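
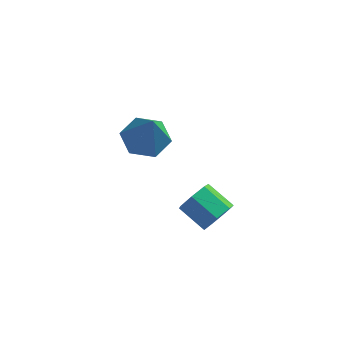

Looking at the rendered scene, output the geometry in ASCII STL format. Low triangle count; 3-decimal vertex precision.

solid 
facet normal 0.804 -0.341 -0.487
outer loop
vertex 2.462 2.576 -1.969
vertex 2.025 2.586 -2.698
vertex 2.496 3.205 -2.353
endloop
endfacet
facet normal 0.593 0.396 0.701
outer loop
vertex 2.462 2.576 -1.969
vertex 2.496 3.205 -2.353
vertex 1.312 3.064 -1.273
endloop
endfacet
facet normal 0.592 0.399 0.701
outer loop
vertex 1.312 3.064 -1.273
vertex 2.496 3.205 -2.353
vertex 1.345 3.692 -1.658
endloop
endfacet
facet normal -0.804 0.341 0.487
outer loop
vertex 1.312 3.064 -1.273
vertex 1.345 3.692 -1.658
vertex 0.875 3.074 -2.002
endloop
endfacet
facet normal 0.804 -0.340 -0.487
outer loop
vertex 2.496 3.205 -2.353
vertex 2.025 2.586 -2.698
vertex 2.175 3.368 -2.997
endloop
endfacet
facet normal 0.405 0.914 0.030
outer loop
vertex 2.496 3.205 -2.353
vertex 2.175 3.368 -2.997
vertex 1.345 3.692 -1.658
endloop
endfacet
facet normal 0.405 0.914 0.030
outer loop
vertex 1.345 3.692 -1.658
vertex 2.175 3.368 -2.997
vertex 1.025 3.855 -2.302
endloop
endfacet
facet normal -0.805 0.341 0.486
outer loop
vertex 1.345 3.692 -1.658
vertex 1.025 3.855 -2.302
vertex 0.875 3.074 -2.002
endloop
endfacet
facet normal 0.805 -0.340 -0.486
outer loop
vertex 2.175 3.368 -2.997
vertex 2.025 2.586 -2.698
vertex 1.742 2.942 -3.416
endloop
endfacet
facet normal -0.087 0.742 -0.664
outer loop
vertex 2.175 3.368 -2.997
vertex 1.742 2.942 -3.416
vertex 1.025 3.855 -2.302
endloop
endfacet
facet normal -0.088 0.742 -0.665
outer loop
vertex 1.025 3.855 -2.302
vertex 1.742 2.942 -3.416
vertex 0.591 3.429 -2.72
endloop
endfacet
facet normal -0.804 0.341 0.487
outer loop
vertex 1.025 3.855 -2.302
vertex 0.591 3.429 -2.72
vertex 0.875 3.074 -2.002
endloop
endfacet
facet normal 0.805 -0.341 -0.486
outer loop
vertex 1.742 2.942 -3.416
vertex 2.025 2.586 -2.698
vertex 1.522 2.249 -3.294
endloop
endfacet
facet normal -0.514 0.012 -0.858
outer loop
vertex 1.742 2.942 -3.416
vertex 1.522 2.249 -3.294
vertex 0.591 3.429 -2.72
endloop
endfacet
facet normal -0.514 0.012 -0.858
outer loop
vertex 0.591 3.429 -2.72
vertex 1.522 2.249 -3.294
vertex 0.371 2.736 -2.598
endloop
endfacet
facet normal -0.804 0.341 0.487
outer loop
vertex 0.591 3.429 -2.72
vertex 0.371 2.736 -2.598
vertex 0.875 3.074 -2.002
endloop
endfacet
facet normal 0.805 -0.341 -0.486
outer loop
vertex 1.522 2.249 -3.294
vertex 2.025 2.586 -2.698
vertex 1.681 1.81 -2.723
endloop
endfacet
facet normal -0.553 -0.728 -0.405
outer loop
vertex 1.522 2.249 -3.294
vertex 1.681 1.81 -2.723
vertex 0.371 2.736 -2.598
endloop
endfacet
facet normal -0.553 -0.728 -0.405
outer loop
vertex 0.371 2.736 -2.598
vertex 1.681 1.81 -2.723
vertex 0.531 2.297 -2.027
endloop
endfacet
facet normal -0.804 0.340 0.487
outer loop
vertex 0.371 2.736 -2.598
vertex 0.531 2.297 -2.027
vertex 0.875 3.074 -2.002
endloop
endfacet
facet normal 0.805 -0.341 -0.486
outer loop
vertex 1.681 1.81 -2.723
vertex 2.025 2.586 -2.698
vertex 2.099 1.955 -2.133
endloop
endfacet
facet normal -0.177 -0.919 0.351
outer loop
vertex 1.681 1.81 -2.723
vertex 2.099 1.955 -2.133
vertex 0.531 2.297 -2.027
endloop
endfacet
facet normal -0.177 -0.919 0.353
outer loop
vertex 0.531 2.297 -2.027
vertex 2.099 1.955 -2.133
vertex 0.949 2.443 -1.437
endloop
endfacet
facet normal -0.805 0.341 0.486
outer loop
vertex 0.531 2.297 -2.027
vertex 0.949 2.443 -1.437
vertex 0.875 3.074 -2.002
endloop
endfacet
facet normal 0.804 -0.341 -0.487
outer loop
vertex 2.099 1.955 -2.133
vertex 2.025 2.586 -2.698
vertex 2.462 2.576 -1.969
endloop
endfacet
facet normal 0.334 -0.418 0.845
outer loop
vertex 2.099 1.955 -2.133
vertex 2.462 2.576 -1.969
vertex 0.949 2.443 -1.437
endloop
endfacet
facet normal 0.334 -0.418 0.845
outer loop
vertex 0.949 2.443 -1.437
vertex 2.462 2.576 -1.969
vertex 1.312 3.064 -1.273
endloop
endfacet
facet normal -0.804 0.341 0.487
outer loop
vertex 0.949 2.443 -1.437
vertex 1.312 3.064 -1.273
vertex 0.875 3.074 -2.002
endloop
endfacet
facet normal -0.252 0.424 -0.870
outer loop
vertex -0.057 3.251 1.162
vertex -1.07 3.054 1.359
vertex -0.639 3.958 1.675
endloop
endfacet
facet normal 0.829 0.391 0.400
outer loop
vertex -0.057 3.251 1.162
vertex -0.639 3.958 1.675
vertex -0.53 2.146 3.221
endloop
endfacet
facet normal -0.252 0.424 -0.870
outer loop
vertex -0.639 3.958 1.675
vertex -1.07 3.054 1.359
vertex -1.652 3.761 1.873
endloop
endfacet
facet normal 0.022 0.650 0.760
outer loop
vertex -0.639 3.958 1.675
vertex -1.652 3.761 1.873
vertex -0.53 2.146 3.221
endloop
endfacet
facet normal -0.253 0.424 -0.870
outer loop
vertex -1.652 3.761 1.873
vertex -1.07 3.054 1.359
vertex -2.082 2.857 1.557
endloop
endfacet
facet normal -0.708 0.092 0.700
outer loop
vertex -1.652 3.761 1.873
vertex -2.082 2.857 1.557
vertex -0.53 2.146 3.221
endloop
endfacet
facet normal -0.253 0.424 -0.870
outer loop
vertex -2.082 2.857 1.557
vertex -1.07 3.054 1.359
vertex -1.5 2.15 1.043
endloop
endfacet
facet normal -0.631 -0.723 0.280
outer loop
vertex -2.082 2.857 1.557
vertex -1.5 2.15 1.043
vertex -0.53 2.146 3.221
endloop
endfacet
facet normal -0.252 0.424 -0.870
outer loop
vertex -1.5 2.15 1.043
vertex -1.07 3.054 1.359
vertex -0.488 2.347 0.846
endloop
endfacet
facet normal 0.175 -0.981 -0.080
outer loop
vertex -1.5 2.15 1.043
vertex -0.488 2.347 0.846
vertex -0.53 2.146 3.221
endloop
endfacet
facet normal -0.252 0.424 -0.870
outer loop
vertex -0.488 2.347 0.846
vertex -1.07 3.054 1.359
vertex -0.057 3.251 1.162
endloop
endfacet
facet normal 0.905 -0.425 -0.020
outer loop
vertex -0.488 2.347 0.846
vertex -0.057 3.251 1.162
vertex -0.53 2.146 3.221
endloop
endfacet

endsolid


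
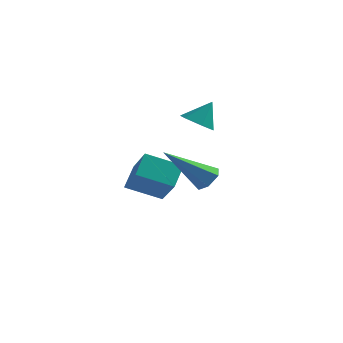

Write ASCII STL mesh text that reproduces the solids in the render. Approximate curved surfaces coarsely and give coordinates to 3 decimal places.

solid 
facet normal -0.873 -0.297 0.387
outer loop
vertex -0.424 2.265 0.468
vertex -1.163 3.155 -0.518
vertex -0.458 1.51 -0.188
endloop
endfacet
facet normal 0.486 -0.585 0.649
outer loop
vertex 0.703 1.905 -0.702
vertex -0.424 2.265 0.468
vertex -0.458 1.51 -0.188
endloop
endfacet
facet normal -0.873 -0.297 0.387
outer loop
vertex -0.458 1.51 -0.188
vertex -1.163 3.155 -0.518
vertex -1.197 2.4 -1.174
endloop
endfacet
facet normal -0.034 -0.754 -0.656
outer loop
vertex -1.197 2.4 -1.174
vertex 0.703 1.905 -0.702
vertex -0.458 1.51 -0.188
endloop
endfacet
facet normal 0.034 0.754 0.656
outer loop
vertex -0.424 2.265 0.468
vertex -0.002 3.55 -1.032
vertex -1.163 3.155 -0.518
endloop
endfacet
facet normal 0.486 -0.585 0.649
outer loop
vertex 0.737 2.66 -0.046
vertex -0.424 2.265 0.468
vertex 0.703 1.905 -0.702
endloop
endfacet
facet normal 0.034 0.754 0.656
outer loop
vertex 0.737 2.66 -0.046
vertex -0.002 3.55 -1.032
vertex -0.424 2.265 0.468
endloop
endfacet
facet normal -0.486 0.585 -0.649
outer loop
vertex -1.163 3.155 -0.518
vertex -0.002 3.55 -1.032
vertex -1.197 2.4 -1.174
endloop
endfacet
facet normal -0.034 -0.754 -0.656
outer loop
vertex -0.036 2.795 -1.688
vertex 0.703 1.905 -0.702
vertex -1.197 2.4 -1.174
endloop
endfacet
facet normal -0.486 0.585 -0.649
outer loop
vertex -1.197 2.4 -1.174
vertex -0.002 3.55 -1.032
vertex -0.036 2.795 -1.688
endloop
endfacet
facet normal 0.873 0.297 -0.387
outer loop
vertex -0.036 2.795 -1.688
vertex 0.737 2.66 -0.046
vertex 0.703 1.905 -0.702
endloop
endfacet
facet normal 0.873 0.297 -0.387
outer loop
vertex -0.002 3.55 -1.032
vertex 0.737 2.66 -0.046
vertex -0.036 2.795 -1.688
endloop
endfacet
facet normal -0.375 -0.410 -0.831
outer loop
vertex 1.441 3.511 1.299
vertex 0.861 3.553 1.54
vertex 1.095 4.028 1.2
endloop
endfacet
facet normal 0.835 0.545 -0.074
outer loop
vertex 1.441 3.511 1.299
vertex 1.095 4.028 1.2
vertex 1.239 3.967 2.38
endloop
endfacet
facet normal -0.375 -0.410 -0.831
outer loop
vertex 1.095 4.028 1.2
vertex 0.861 3.553 1.54
vertex 0.515 4.07 1.441
endloop
endfacet
facet normal 0.089 0.995 0.041
outer loop
vertex 1.095 4.028 1.2
vertex 0.515 4.07 1.441
vertex 1.239 3.967 2.38
endloop
endfacet
facet normal -0.375 -0.410 -0.832
outer loop
vertex 0.515 4.07 1.441
vertex 0.861 3.553 1.54
vertex 0.28 3.595 1.781
endloop
endfacet
facet normal -0.569 0.646 0.509
outer loop
vertex 0.515 4.07 1.441
vertex 0.28 3.595 1.781
vertex 1.239 3.967 2.38
endloop
endfacet
facet normal -0.375 -0.410 -0.832
outer loop
vertex 0.28 3.595 1.781
vertex 0.861 3.553 1.54
vertex 0.626 3.078 1.88
endloop
endfacet
facet normal -0.479 -0.155 0.864
outer loop
vertex 0.28 3.595 1.781
vertex 0.626 3.078 1.88
vertex 1.239 3.967 2.38
endloop
endfacet
facet normal -0.375 -0.410 -0.832
outer loop
vertex 0.626 3.078 1.88
vertex 0.861 3.553 1.54
vertex 1.206 3.036 1.639
endloop
endfacet
facet normal 0.267 -0.606 0.749
outer loop
vertex 0.626 3.078 1.88
vertex 1.206 3.036 1.639
vertex 1.239 3.967 2.38
endloop
endfacet
facet normal -0.375 -0.410 -0.832
outer loop
vertex 1.206 3.036 1.639
vertex 0.861 3.553 1.54
vertex 1.441 3.511 1.299
endloop
endfacet
facet normal 0.925 -0.256 0.281
outer loop
vertex 1.206 3.036 1.639
vertex 1.441 3.511 1.299
vertex 1.239 3.967 2.38
endloop
endfacet
facet normal 0.666 0.358 -0.655
outer loop
vertex 3.027 -0.702 1.041
vertex 2.656 -0.5 0.774
vertex 2.873 -0.236 1.139
endloop
endfacet
facet normal 0.504 -0.015 0.863
outer loop
vertex 3.027 -0.702 1.041
vertex 2.873 -0.236 1.139
vertex 1.464 -1.14 1.946
endloop
endfacet
facet normal 0.666 0.357 -0.655
outer loop
vertex 2.873 -0.236 1.139
vertex 2.656 -0.5 0.774
vertex 2.502 -0.035 0.871
endloop
endfacet
facet normal -0.087 0.735 0.672
outer loop
vertex 2.873 -0.236 1.139
vertex 2.502 -0.035 0.871
vertex 1.464 -1.14 1.946
endloop
endfacet
facet normal 0.667 0.357 -0.654
outer loop
vertex 2.502 -0.035 0.871
vertex 2.656 -0.5 0.774
vertex 2.285 -0.298 0.506
endloop
endfacet
facet normal -0.746 0.665 -0.036
outer loop
vertex 2.502 -0.035 0.871
vertex 2.285 -0.298 0.506
vertex 1.464 -1.14 1.946
endloop
endfacet
facet normal 0.667 0.355 -0.655
outer loop
vertex 2.285 -0.298 0.506
vertex 2.656 -0.5 0.774
vertex 2.438 -0.764 0.409
endloop
endfacet
facet normal -0.817 -0.153 -0.555
outer loop
vertex 2.285 -0.298 0.506
vertex 2.438 -0.764 0.409
vertex 1.464 -1.14 1.946
endloop
endfacet
facet normal 0.665 0.358 -0.656
outer loop
vertex 2.438 -0.764 0.409
vertex 2.656 -0.5 0.774
vertex 2.81 -0.966 0.676
endloop
endfacet
facet normal -0.228 -0.903 -0.365
outer loop
vertex 2.438 -0.764 0.409
vertex 2.81 -0.966 0.676
vertex 1.464 -1.14 1.946
endloop
endfacet
facet normal 0.666 0.358 -0.655
outer loop
vertex 2.81 -0.966 0.676
vertex 2.656 -0.5 0.774
vertex 3.027 -0.702 1.041
endloop
endfacet
facet normal 0.433 -0.833 0.345
outer loop
vertex 2.81 -0.966 0.676
vertex 3.027 -0.702 1.041
vertex 1.464 -1.14 1.946
endloop
endfacet

endsolid


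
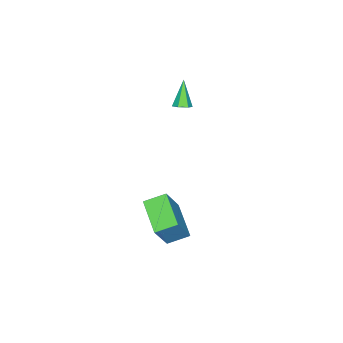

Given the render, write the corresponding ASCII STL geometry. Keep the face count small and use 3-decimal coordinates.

solid 
facet normal -0.650 0.654 0.386
outer loop
vertex 2.12 3.399 0.923
vertex 3.196 4.895 0.199
vertex 1.09 3.344 -0.72
endloop
endfacet
facet normal -0.543 -0.756 0.366
outer loop
vertex 1.864 2.565 -1.179
vertex 2.12 3.399 0.923
vertex 1.09 3.344 -0.72
endloop
endfacet
facet normal -0.650 0.654 0.386
outer loop
vertex 1.09 3.344 -0.72
vertex 3.196 4.895 0.199
vertex 2.166 4.84 -1.444
endloop
endfacet
facet normal -0.531 -0.028 -0.847
outer loop
vertex 2.166 4.84 -1.444
vertex 1.864 2.565 -1.179
vertex 1.09 3.344 -0.72
endloop
endfacet
facet normal 0.531 0.028 0.847
outer loop
vertex 2.12 3.399 0.923
vertex 3.97 4.116 -0.26
vertex 3.196 4.895 0.199
endloop
endfacet
facet normal -0.543 -0.756 0.366
outer loop
vertex 2.894 2.62 0.464
vertex 2.12 3.399 0.923
vertex 1.864 2.565 -1.179
endloop
endfacet
facet normal 0.531 0.028 0.847
outer loop
vertex 2.894 2.62 0.464
vertex 3.97 4.116 -0.26
vertex 2.12 3.399 0.923
endloop
endfacet
facet normal 0.543 0.756 -0.366
outer loop
vertex 3.196 4.895 0.199
vertex 3.97 4.116 -0.26
vertex 2.166 4.84 -1.444
endloop
endfacet
facet normal -0.531 -0.028 -0.847
outer loop
vertex 2.94 4.061 -1.903
vertex 1.864 2.565 -1.179
vertex 2.166 4.84 -1.444
endloop
endfacet
facet normal 0.543 0.756 -0.366
outer loop
vertex 2.166 4.84 -1.444
vertex 3.97 4.116 -0.26
vertex 2.94 4.061 -1.903
endloop
endfacet
facet normal 0.650 -0.654 -0.386
outer loop
vertex 2.94 4.061 -1.903
vertex 2.894 2.62 0.464
vertex 1.864 2.565 -1.179
endloop
endfacet
facet normal 0.650 -0.654 -0.386
outer loop
vertex 3.97 4.116 -0.26
vertex 2.894 2.62 0.464
vertex 2.94 4.061 -1.903
endloop
endfacet
facet normal 0.459 0.291 -0.839
outer loop
vertex -3.011 -0.143 2.294
vertex -3.338 0.246 2.25
vertex -2.903 0.306 2.509
endloop
endfacet
facet normal 0.712 -0.435 0.552
outer loop
vertex -3.011 -0.143 2.294
vertex -2.903 0.306 2.509
vertex -4.082 -0.226 3.61
endloop
endfacet
facet normal 0.459 0.291 -0.839
outer loop
vertex -2.903 0.306 2.509
vertex -3.338 0.246 2.25
vertex -3.23 0.695 2.465
endloop
endfacet
facet normal 0.473 0.481 0.738
outer loop
vertex -2.903 0.306 2.509
vertex -3.23 0.695 2.465
vertex -4.082 -0.226 3.61
endloop
endfacet
facet normal 0.459 0.291 -0.839
outer loop
vertex -3.23 0.695 2.465
vertex -3.338 0.246 2.25
vertex -3.665 0.635 2.206
endloop
endfacet
facet normal -0.359 0.839 0.408
outer loop
vertex -3.23 0.695 2.465
vertex -3.665 0.635 2.206
vertex -4.082 -0.226 3.61
endloop
endfacet
facet normal 0.459 0.291 -0.839
outer loop
vertex -3.665 0.635 2.206
vertex -3.338 0.246 2.25
vertex -3.773 0.185 1.991
endloop
endfacet
facet normal -0.953 0.282 -0.110
outer loop
vertex -3.665 0.635 2.206
vertex -3.773 0.185 1.991
vertex -4.082 -0.226 3.61
endloop
endfacet
facet normal 0.459 0.291 -0.839
outer loop
vertex -3.773 0.185 1.991
vertex -3.338 0.246 2.25
vertex -3.446 -0.204 2.035
endloop
endfacet
facet normal -0.714 -0.634 -0.297
outer loop
vertex -3.773 0.185 1.991
vertex -3.446 -0.204 2.035
vertex -4.082 -0.226 3.61
endloop
endfacet
facet normal 0.459 0.291 -0.839
outer loop
vertex -3.446 -0.204 2.035
vertex -3.338 0.246 2.25
vertex -3.011 -0.143 2.294
endloop
endfacet
facet normal 0.119 -0.992 0.034
outer loop
vertex -3.446 -0.204 2.035
vertex -3.011 -0.143 2.294
vertex -4.082 -0.226 3.61
endloop
endfacet

endsolid


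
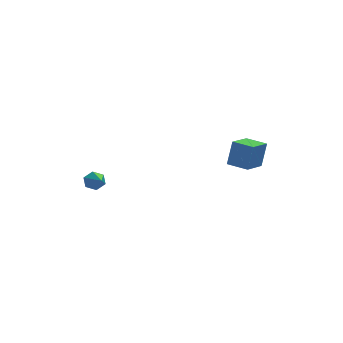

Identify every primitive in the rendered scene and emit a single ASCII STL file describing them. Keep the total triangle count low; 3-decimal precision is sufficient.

solid 
facet normal 0.011 0.901 -0.434
outer loop
vertex -3.455 3.613 0.504
vertex -3.87 3.496 0.251
vertex -3.904 3.713 0.7
endloop
endfacet
facet normal 0.425 0.163 0.890
outer loop
vertex -3.455 3.613 0.504
vertex -3.904 3.713 0.7
vertex -3.89 1.884 1.029
endloop
endfacet
facet normal 0.012 0.901 -0.434
outer loop
vertex -3.904 3.713 0.7
vertex -3.87 3.496 0.251
vertex -4.319 3.596 0.446
endloop
endfacet
facet normal -0.546 0.144 0.825
outer loop
vertex -3.904 3.713 0.7
vertex -4.319 3.596 0.446
vertex -3.89 1.884 1.029
endloop
endfacet
facet normal 0.012 0.901 -0.434
outer loop
vertex -4.319 3.596 0.446
vertex -3.87 3.496 0.251
vertex -4.285 3.379 -0.003
endloop
endfacet
facet normal -0.972 -0.231 0.038
outer loop
vertex -4.319 3.596 0.446
vertex -4.285 3.379 -0.003
vertex -3.89 1.884 1.029
endloop
endfacet
facet normal 0.013 0.900 -0.436
outer loop
vertex -4.285 3.379 -0.003
vertex -3.87 3.496 0.251
vertex -3.836 3.278 -0.198
endloop
endfacet
facet normal -0.430 -0.587 -0.686
outer loop
vertex -4.285 3.379 -0.003
vertex -3.836 3.278 -0.198
vertex -3.89 1.884 1.029
endloop
endfacet
facet normal 0.010 0.900 -0.436
outer loop
vertex -3.836 3.278 -0.198
vertex -3.87 3.496 0.251
vertex -3.421 3.396 0.055
endloop
endfacet
facet normal 0.540 -0.568 -0.621
outer loop
vertex -3.836 3.278 -0.198
vertex -3.421 3.396 0.055
vertex -3.89 1.884 1.029
endloop
endfacet
facet normal 0.011 0.901 -0.434
outer loop
vertex -3.421 3.396 0.055
vertex -3.87 3.496 0.251
vertex -3.455 3.613 0.504
endloop
endfacet
facet normal 0.967 -0.193 0.166
outer loop
vertex -3.421 3.396 0.055
vertex -3.455 3.613 0.504
vertex -3.89 1.884 1.029
endloop
endfacet
facet normal -0.694 -0.685 0.222
outer loop
vertex 1.779 -0.875 3.6
vertex 1.111 -0.175 3.67
vertex 1.523 -1.0 2.414
endloop
endfacet
facet normal 0.689 -0.721 -0.073
outer loop
vertex 2.349 -0.185 2.15
vertex 1.779 -0.875 3.6
vertex 1.523 -1.0 2.414
endloop
endfacet
facet normal -0.694 -0.685 0.223
outer loop
vertex 1.523 -1.0 2.414
vertex 1.111 -0.175 3.67
vertex 0.855 -0.301 2.484
endloop
endfacet
facet normal -0.209 -0.103 -0.972
outer loop
vertex 0.855 -0.301 2.484
vertex 2.349 -0.185 2.15
vertex 1.523 -1.0 2.414
endloop
endfacet
facet normal 0.209 0.103 0.972
outer loop
vertex 1.779 -0.875 3.6
vertex 1.937 0.64 3.406
vertex 1.111 -0.175 3.67
endloop
endfacet
facet normal 0.689 -0.721 -0.072
outer loop
vertex 2.605 -0.059 3.336
vertex 1.779 -0.875 3.6
vertex 2.349 -0.185 2.15
endloop
endfacet
facet normal 0.209 0.103 0.972
outer loop
vertex 2.605 -0.059 3.336
vertex 1.937 0.64 3.406
vertex 1.779 -0.875 3.6
endloop
endfacet
facet normal -0.689 0.721 0.072
outer loop
vertex 1.111 -0.175 3.67
vertex 1.937 0.64 3.406
vertex 0.855 -0.301 2.484
endloop
endfacet
facet normal -0.209 -0.103 -0.972
outer loop
vertex 1.681 0.515 2.22
vertex 2.349 -0.185 2.15
vertex 0.855 -0.301 2.484
endloop
endfacet
facet normal -0.689 0.721 0.073
outer loop
vertex 0.855 -0.301 2.484
vertex 1.937 0.64 3.406
vertex 1.681 0.515 2.22
endloop
endfacet
facet normal 0.694 0.685 -0.223
outer loop
vertex 1.681 0.515 2.22
vertex 2.605 -0.059 3.336
vertex 2.349 -0.185 2.15
endloop
endfacet
facet normal 0.694 0.685 -0.222
outer loop
vertex 1.937 0.64 3.406
vertex 2.605 -0.059 3.336
vertex 1.681 0.515 2.22
endloop
endfacet

endsolid


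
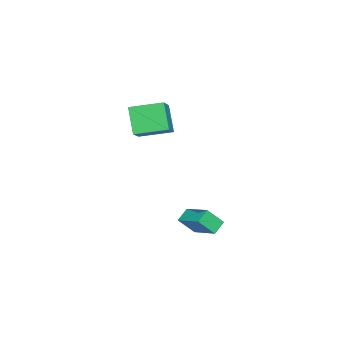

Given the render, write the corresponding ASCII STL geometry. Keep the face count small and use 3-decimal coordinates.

solid 
facet normal -0.375 0.554 -0.743
outer loop
vertex -1.348 3.2 -3.41
vertex -0.493 2.971 -4.012
vertex -2.364 1.462 -4.193
endloop
endfacet
facet normal -0.799 0.214 0.562
outer loop
vertex -1.787 0.609 -3.048
vertex -1.348 3.2 -3.41
vertex -2.364 1.462 -4.193
endloop
endfacet
facet normal -0.375 0.554 -0.743
outer loop
vertex -2.364 1.462 -4.193
vertex -0.493 2.971 -4.012
vertex -1.509 1.233 -4.795
endloop
endfacet
facet normal -0.471 -0.805 -0.362
outer loop
vertex -1.509 1.233 -4.795
vertex -1.787 0.609 -3.048
vertex -2.364 1.462 -4.193
endloop
endfacet
facet normal 0.471 0.805 0.362
outer loop
vertex -1.348 3.2 -3.41
vertex 0.084 2.118 -2.867
vertex -0.493 2.971 -4.012
endloop
endfacet
facet normal -0.799 0.214 0.562
outer loop
vertex -0.771 2.347 -2.265
vertex -1.348 3.2 -3.41
vertex -1.787 0.609 -3.048
endloop
endfacet
facet normal 0.471 0.805 0.362
outer loop
vertex -0.771 2.347 -2.265
vertex 0.084 2.118 -2.867
vertex -1.348 3.2 -3.41
endloop
endfacet
facet normal 0.799 -0.214 -0.562
outer loop
vertex -0.493 2.971 -4.012
vertex 0.084 2.118 -2.867
vertex -1.509 1.233 -4.795
endloop
endfacet
facet normal -0.471 -0.805 -0.362
outer loop
vertex -0.932 0.38 -3.65
vertex -1.787 0.609 -3.048
vertex -1.509 1.233 -4.795
endloop
endfacet
facet normal 0.799 -0.214 -0.562
outer loop
vertex -1.509 1.233 -4.795
vertex 0.084 2.118 -2.867
vertex -0.932 0.38 -3.65
endloop
endfacet
facet normal 0.375 -0.554 0.743
outer loop
vertex -0.932 0.38 -3.65
vertex -0.771 2.347 -2.265
vertex -1.787 0.609 -3.048
endloop
endfacet
facet normal 0.375 -0.554 0.743
outer loop
vertex 0.084 2.118 -2.867
vertex -0.771 2.347 -2.265
vertex -0.932 0.38 -3.65
endloop
endfacet
facet normal -0.838 -0.195 -0.510
outer loop
vertex -3.52 -3.664 3.914
vertex -4.263 -1.643 4.364
vertex -2.611 -2.936 2.142
endloop
endfacet
facet normal 0.337 -0.919 -0.204
outer loop
vertex -0.977 -2.557 3.136
vertex -3.52 -3.664 3.914
vertex -2.611 -2.936 2.142
endloop
endfacet
facet normal -0.838 -0.195 -0.510
outer loop
vertex -2.611 -2.936 2.142
vertex -4.263 -1.643 4.364
vertex -3.354 -0.915 2.592
endloop
endfacet
facet normal 0.429 0.344 -0.836
outer loop
vertex -3.354 -0.915 2.592
vertex -0.977 -2.557 3.136
vertex -2.611 -2.936 2.142
endloop
endfacet
facet normal -0.429 -0.344 0.836
outer loop
vertex -3.52 -3.664 3.914
vertex -2.629 -1.264 5.358
vertex -4.263 -1.643 4.364
endloop
endfacet
facet normal 0.337 -0.919 -0.204
outer loop
vertex -1.886 -3.285 4.908
vertex -3.52 -3.664 3.914
vertex -0.977 -2.557 3.136
endloop
endfacet
facet normal -0.429 -0.344 0.836
outer loop
vertex -1.886 -3.285 4.908
vertex -2.629 -1.264 5.358
vertex -3.52 -3.664 3.914
endloop
endfacet
facet normal -0.337 0.919 0.204
outer loop
vertex -4.263 -1.643 4.364
vertex -2.629 -1.264 5.358
vertex -3.354 -0.915 2.592
endloop
endfacet
facet normal 0.429 0.344 -0.836
outer loop
vertex -1.72 -0.536 3.586
vertex -0.977 -2.557 3.136
vertex -3.354 -0.915 2.592
endloop
endfacet
facet normal -0.337 0.919 0.204
outer loop
vertex -3.354 -0.915 2.592
vertex -2.629 -1.264 5.358
vertex -1.72 -0.536 3.586
endloop
endfacet
facet normal 0.838 0.195 0.510
outer loop
vertex -1.72 -0.536 3.586
vertex -1.886 -3.285 4.908
vertex -0.977 -2.557 3.136
endloop
endfacet
facet normal 0.838 0.195 0.510
outer loop
vertex -2.629 -1.264 5.358
vertex -1.886 -3.285 4.908
vertex -1.72 -0.536 3.586
endloop
endfacet

endsolid


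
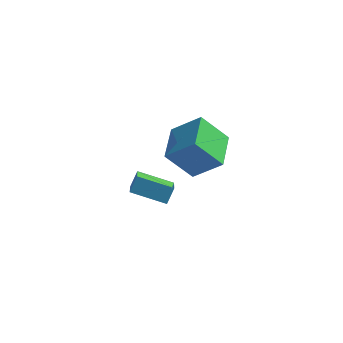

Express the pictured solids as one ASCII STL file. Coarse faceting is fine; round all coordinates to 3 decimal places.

solid 
facet normal -0.757 -0.031 -0.653
outer loop
vertex -1.912 -2.152 1.562
vertex -2.154 -0.277 1.753
vertex -0.726 -1.858 0.172
endloop
endfacet
facet normal 0.127 -0.987 -0.100
outer loop
vertex 0.614 -1.803 1.327
vertex -1.912 -2.152 1.562
vertex -0.726 -1.858 0.172
endloop
endfacet
facet normal -0.757 -0.031 -0.653
outer loop
vertex -0.726 -1.858 0.172
vertex -2.154 -0.277 1.753
vertex -0.968 0.017 0.363
endloop
endfacet
facet normal 0.641 0.159 -0.751
outer loop
vertex -0.968 0.017 0.363
vertex 0.614 -1.803 1.327
vertex -0.726 -1.858 0.172
endloop
endfacet
facet normal -0.641 -0.159 0.751
outer loop
vertex -1.912 -2.152 1.562
vertex -0.814 -0.222 2.908
vertex -2.154 -0.277 1.753
endloop
endfacet
facet normal 0.127 -0.987 -0.100
outer loop
vertex -0.572 -2.097 2.717
vertex -1.912 -2.152 1.562
vertex 0.614 -1.803 1.327
endloop
endfacet
facet normal -0.641 -0.159 0.751
outer loop
vertex -0.572 -2.097 2.717
vertex -0.814 -0.222 2.908
vertex -1.912 -2.152 1.562
endloop
endfacet
facet normal -0.127 0.987 0.100
outer loop
vertex -2.154 -0.277 1.753
vertex -0.814 -0.222 2.908
vertex -0.968 0.017 0.363
endloop
endfacet
facet normal 0.641 0.159 -0.751
outer loop
vertex 0.372 0.072 1.518
vertex 0.614 -1.803 1.327
vertex -0.968 0.017 0.363
endloop
endfacet
facet normal -0.127 0.987 0.100
outer loop
vertex -0.968 0.017 0.363
vertex -0.814 -0.222 2.908
vertex 0.372 0.072 1.518
endloop
endfacet
facet normal 0.757 0.031 0.653
outer loop
vertex 0.372 0.072 1.518
vertex -0.572 -2.097 2.717
vertex 0.614 -1.803 1.327
endloop
endfacet
facet normal 0.757 0.031 0.653
outer loop
vertex -0.814 -0.222 2.908
vertex -0.572 -2.097 2.717
vertex 0.372 0.072 1.518
endloop
endfacet
facet normal -0.948 -0.078 0.309
outer loop
vertex -4.106 -0.338 -3.229
vertex -3.914 0.195 -2.504
vertex -4.462 0.862 -4.018
endloop
endfacet
facet normal -0.208 -0.580 -0.788
outer loop
vertex -2.746 1.005 -4.576
vertex -4.106 -0.338 -3.229
vertex -4.462 0.862 -4.018
endloop
endfacet
facet normal -0.948 -0.079 0.308
outer loop
vertex -4.462 0.862 -4.018
vertex -3.914 0.195 -2.504
vertex -4.271 1.395 -3.293
endloop
endfacet
facet normal -0.241 0.811 -0.533
outer loop
vertex -4.271 1.395 -3.293
vertex -2.746 1.005 -4.576
vertex -4.462 0.862 -4.018
endloop
endfacet
facet normal 0.241 -0.811 0.533
outer loop
vertex -4.106 -0.338 -3.229
vertex -2.198 0.338 -3.062
vertex -3.914 0.195 -2.504
endloop
endfacet
facet normal -0.208 -0.580 -0.788
outer loop
vertex -2.389 -0.195 -3.787
vertex -4.106 -0.338 -3.229
vertex -2.746 1.005 -4.576
endloop
endfacet
facet normal 0.241 -0.811 0.533
outer loop
vertex -2.389 -0.195 -3.787
vertex -2.198 0.338 -3.062
vertex -4.106 -0.338 -3.229
endloop
endfacet
facet normal 0.208 0.580 0.788
outer loop
vertex -3.914 0.195 -2.504
vertex -2.198 0.338 -3.062
vertex -4.271 1.395 -3.293
endloop
endfacet
facet normal -0.241 0.811 -0.533
outer loop
vertex -2.554 1.538 -3.851
vertex -2.746 1.005 -4.576
vertex -4.271 1.395 -3.293
endloop
endfacet
facet normal 0.208 0.580 0.788
outer loop
vertex -4.271 1.395 -3.293
vertex -2.198 0.338 -3.062
vertex -2.554 1.538 -3.851
endloop
endfacet
facet normal 0.948 0.079 -0.309
outer loop
vertex -2.554 1.538 -3.851
vertex -2.389 -0.195 -3.787
vertex -2.746 1.005 -4.576
endloop
endfacet
facet normal 0.948 0.079 -0.308
outer loop
vertex -2.198 0.338 -3.062
vertex -2.389 -0.195 -3.787
vertex -2.554 1.538 -3.851
endloop
endfacet

endsolid


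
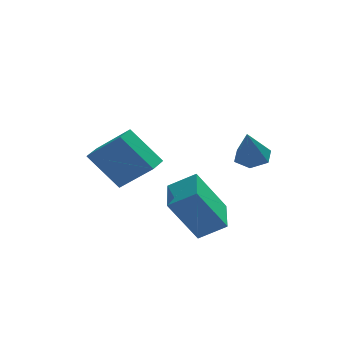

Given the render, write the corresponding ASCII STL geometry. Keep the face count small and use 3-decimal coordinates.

solid 
facet normal 0.221 0.404 -0.888
outer loop
vertex 0.927 -3.3 -0.034
vertex 0.25 -3.369 -0.234
vertex 0.465 -2.775 0.09
endloop
endfacet
facet normal 0.593 0.351 0.724
outer loop
vertex 0.927 -3.3 -0.034
vertex 0.465 -2.775 0.09
vertex -0.09 -3.991 1.134
endloop
endfacet
facet normal 0.221 0.404 -0.888
outer loop
vertex 0.465 -2.775 0.09
vertex 0.25 -3.369 -0.234
vertex -0.213 -2.844 -0.11
endloop
endfacet
facet normal -0.268 0.695 0.667
outer loop
vertex 0.465 -2.775 0.09
vertex -0.213 -2.844 -0.11
vertex -0.09 -3.991 1.134
endloop
endfacet
facet normal 0.220 0.403 -0.888
outer loop
vertex -0.213 -2.844 -0.11
vertex 0.25 -3.369 -0.234
vertex -0.428 -3.438 -0.433
endloop
endfacet
facet normal -0.943 0.194 0.272
outer loop
vertex -0.213 -2.844 -0.11
vertex -0.428 -3.438 -0.433
vertex -0.09 -3.991 1.134
endloop
endfacet
facet normal 0.220 0.403 -0.888
outer loop
vertex -0.428 -3.438 -0.433
vertex 0.25 -3.369 -0.234
vertex 0.034 -3.963 -0.557
endloop
endfacet
facet normal -0.757 -0.650 -0.066
outer loop
vertex -0.428 -3.438 -0.433
vertex 0.034 -3.963 -0.557
vertex -0.09 -3.991 1.134
endloop
endfacet
facet normal 0.220 0.403 -0.888
outer loop
vertex 0.034 -3.963 -0.557
vertex 0.25 -3.369 -0.234
vertex 0.712 -3.894 -0.358
endloop
endfacet
facet normal 0.104 -0.995 -0.009
outer loop
vertex 0.034 -3.963 -0.557
vertex 0.712 -3.894 -0.358
vertex -0.09 -3.991 1.134
endloop
endfacet
facet normal 0.221 0.404 -0.888
outer loop
vertex 0.712 -3.894 -0.358
vertex 0.25 -3.369 -0.234
vertex 0.927 -3.3 -0.034
endloop
endfacet
facet normal 0.779 -0.493 0.387
outer loop
vertex 0.712 -3.894 -0.358
vertex 0.927 -3.3 -0.034
vertex -0.09 -3.991 1.134
endloop
endfacet
facet normal -0.538 -0.020 0.843
outer loop
vertex -1.807 -3.642 -1.833
vertex -1.531 -1.928 -1.616
vertex -2.834 -3.395 -2.483
endloop
endfacet
facet normal -0.157 -0.980 -0.124
outer loop
vertex -1.709 -3.352 -4.244
vertex -1.807 -3.642 -1.833
vertex -2.834 -3.395 -2.483
endloop
endfacet
facet normal -0.538 -0.020 0.843
outer loop
vertex -2.834 -3.395 -2.483
vertex -1.531 -1.928 -1.616
vertex -2.558 -1.68 -2.266
endloop
endfacet
facet normal -0.828 0.200 -0.524
outer loop
vertex -2.558 -1.68 -2.266
vertex -1.709 -3.352 -4.244
vertex -2.834 -3.395 -2.483
endloop
endfacet
facet normal 0.828 -0.200 0.524
outer loop
vertex -1.807 -3.642 -1.833
vertex -0.406 -1.885 -3.377
vertex -1.531 -1.928 -1.616
endloop
endfacet
facet normal -0.158 -0.980 -0.124
outer loop
vertex -0.682 -3.6 -3.594
vertex -1.807 -3.642 -1.833
vertex -1.709 -3.352 -4.244
endloop
endfacet
facet normal 0.828 -0.200 0.524
outer loop
vertex -0.682 -3.6 -3.594
vertex -0.406 -1.885 -3.377
vertex -1.807 -3.642 -1.833
endloop
endfacet
facet normal 0.158 0.980 0.125
outer loop
vertex -1.531 -1.928 -1.616
vertex -0.406 -1.885 -3.377
vertex -2.558 -1.68 -2.266
endloop
endfacet
facet normal -0.828 0.200 -0.524
outer loop
vertex -1.433 -1.638 -4.027
vertex -1.709 -3.352 -4.244
vertex -2.558 -1.68 -2.266
endloop
endfacet
facet normal 0.157 0.980 0.124
outer loop
vertex -2.558 -1.68 -2.266
vertex -0.406 -1.885 -3.377
vertex -1.433 -1.638 -4.027
endloop
endfacet
facet normal 0.538 0.020 -0.843
outer loop
vertex -1.433 -1.638 -4.027
vertex -0.682 -3.6 -3.594
vertex -1.709 -3.352 -4.244
endloop
endfacet
facet normal 0.538 0.020 -0.843
outer loop
vertex -0.406 -1.885 -3.377
vertex -0.682 -3.6 -3.594
vertex -1.433 -1.638 -4.027
endloop
endfacet
facet normal -0.512 -0.858 -0.050
outer loop
vertex -4.052 0.122 -0.411
vertex -5.239 0.903 -1.657
vertex -2.897 -0.481 -1.889
endloop
endfacet
facet normal 0.628 -0.413 0.659
outer loop
vertex -2.421 0.317 -1.843
vertex -4.052 0.122 -0.411
vertex -2.897 -0.481 -1.889
endloop
endfacet
facet normal -0.512 -0.858 -0.050
outer loop
vertex -2.897 -0.481 -1.889
vertex -5.239 0.903 -1.657
vertex -4.084 0.3 -3.135
endloop
endfacet
facet normal 0.586 -0.306 -0.750
outer loop
vertex -4.084 0.3 -3.135
vertex -2.421 0.317 -1.843
vertex -2.897 -0.481 -1.889
endloop
endfacet
facet normal -0.586 0.306 0.750
outer loop
vertex -4.052 0.122 -0.411
vertex -4.763 1.701 -1.611
vertex -5.239 0.903 -1.657
endloop
endfacet
facet normal 0.628 -0.413 0.659
outer loop
vertex -3.576 0.92 -0.365
vertex -4.052 0.122 -0.411
vertex -2.421 0.317 -1.843
endloop
endfacet
facet normal -0.586 0.306 0.750
outer loop
vertex -3.576 0.92 -0.365
vertex -4.763 1.701 -1.611
vertex -4.052 0.122 -0.411
endloop
endfacet
facet normal -0.628 0.413 -0.659
outer loop
vertex -5.239 0.903 -1.657
vertex -4.763 1.701 -1.611
vertex -4.084 0.3 -3.135
endloop
endfacet
facet normal 0.586 -0.306 -0.750
outer loop
vertex -3.608 1.098 -3.089
vertex -2.421 0.317 -1.843
vertex -4.084 0.3 -3.135
endloop
endfacet
facet normal -0.628 0.413 -0.659
outer loop
vertex -4.084 0.3 -3.135
vertex -4.763 1.701 -1.611
vertex -3.608 1.098 -3.089
endloop
endfacet
facet normal 0.512 0.858 0.050
outer loop
vertex -3.608 1.098 -3.089
vertex -3.576 0.92 -0.365
vertex -2.421 0.317 -1.843
endloop
endfacet
facet normal 0.512 0.858 0.050
outer loop
vertex -4.763 1.701 -1.611
vertex -3.576 0.92 -0.365
vertex -3.608 1.098 -3.089
endloop
endfacet

endsolid


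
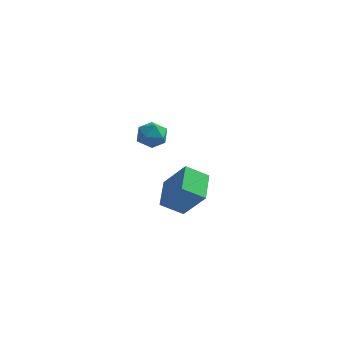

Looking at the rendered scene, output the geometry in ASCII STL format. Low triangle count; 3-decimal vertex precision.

solid 
facet normal -0.783 -0.313 0.538
outer loop
vertex -3.266 0.221 -2.729
vertex -3.509 1.671 -2.239
vertex -4.326 0.507 -4.104
endloop
endfacet
facet normal 0.157 -0.936 -0.316
outer loop
vertex -3.371 0.889 -4.761
vertex -3.266 0.221 -2.729
vertex -4.326 0.507 -4.104
endloop
endfacet
facet normal -0.783 -0.312 0.538
outer loop
vertex -4.326 0.507 -4.104
vertex -3.509 1.671 -2.239
vertex -4.569 1.958 -3.615
endloop
endfacet
facet normal -0.603 0.162 -0.781
outer loop
vertex -4.569 1.958 -3.615
vertex -3.371 0.889 -4.761
vertex -4.326 0.507 -4.104
endloop
endfacet
facet normal 0.603 -0.163 0.781
outer loop
vertex -3.266 0.221 -2.729
vertex -2.554 2.053 -2.896
vertex -3.509 1.671 -2.239
endloop
endfacet
facet normal 0.156 -0.936 -0.316
outer loop
vertex -2.311 0.602 -3.385
vertex -3.266 0.221 -2.729
vertex -3.371 0.889 -4.761
endloop
endfacet
facet normal 0.602 -0.163 0.782
outer loop
vertex -2.311 0.602 -3.385
vertex -2.554 2.053 -2.896
vertex -3.266 0.221 -2.729
endloop
endfacet
facet normal -0.157 0.936 0.316
outer loop
vertex -3.509 1.671 -2.239
vertex -2.554 2.053 -2.896
vertex -4.569 1.958 -3.615
endloop
endfacet
facet normal -0.602 0.163 -0.782
outer loop
vertex -3.614 2.339 -4.271
vertex -3.371 0.889 -4.761
vertex -4.569 1.958 -3.615
endloop
endfacet
facet normal -0.157 0.936 0.315
outer loop
vertex -4.569 1.958 -3.615
vertex -2.554 2.053 -2.896
vertex -3.614 2.339 -4.271
endloop
endfacet
facet normal 0.783 0.313 -0.538
outer loop
vertex -3.614 2.339 -4.271
vertex -2.311 0.602 -3.385
vertex -3.371 0.889 -4.761
endloop
endfacet
facet normal 0.783 0.312 -0.538
outer loop
vertex -2.554 2.053 -2.896
vertex -2.311 0.602 -3.385
vertex -3.614 2.339 -4.271
endloop
endfacet
facet normal -0.254 -0.528 0.810
outer loop
vertex -4.48 -1.876 2.038
vertex -4.028 -2.405 1.835
vertex -3.79 -1.868 2.26
endloop
endfacet
facet normal -0.304 0.172 0.937
outer loop
vertex -4.48 -1.876 2.038
vertex -3.79 -1.868 2.26
vertex -4.109 -1.253 2.044
endloop
endfacet
facet normal -0.762 0.449 0.466
outer loop
vertex -4.48 -1.876 2.038
vertex -4.109 -1.253 2.044
vertex -4.544 -1.411 1.485
endloop
endfacet
facet normal -0.996 -0.079 0.049
outer loop
vertex -4.48 -1.876 2.038
vertex -4.544 -1.411 1.485
vertex -4.494 -2.123 1.356
endloop
endfacet
facet normal -0.682 -0.683 0.261
outer loop
vertex -4.48 -1.876 2.038
vertex -4.494 -2.123 1.356
vertex -4.028 -2.405 1.835
endloop
endfacet
facet normal 0.338 0.463 0.820
outer loop
vertex -4.109 -1.253 2.044
vertex -3.79 -1.868 2.26
vertex -3.426 -1.397 1.844
endloop
endfacet
facet normal 0.417 -0.670 0.613
outer loop
vertex -3.79 -1.868 2.26
vertex -4.028 -2.405 1.835
vertex -3.376 -2.109 1.715
endloop
endfacet
facet normal -0.275 -0.921 -0.275
outer loop
vertex -4.028 -2.405 1.835
vertex -4.494 -2.123 1.356
vertex -3.811 -2.267 1.156
endloop
endfacet
facet normal -0.783 0.057 -0.620
outer loop
vertex -4.494 -2.123 1.356
vertex -4.544 -1.411 1.485
vertex -4.13 -1.652 0.94
endloop
endfacet
facet normal -0.404 0.913 0.056
outer loop
vertex -4.544 -1.411 1.485
vertex -4.109 -1.253 2.044
vertex -3.892 -1.115 1.365
endloop
endfacet
facet normal 0.996 0.079 -0.049
outer loop
vertex -3.44 -1.644 1.162
vertex -3.426 -1.397 1.844
vertex -3.376 -2.109 1.715
endloop
endfacet
facet normal 0.762 -0.449 -0.466
outer loop
vertex -3.44 -1.644 1.162
vertex -3.376 -2.109 1.715
vertex -3.811 -2.267 1.156
endloop
endfacet
facet normal 0.304 -0.172 -0.937
outer loop
vertex -3.44 -1.644 1.162
vertex -3.811 -2.267 1.156
vertex -4.13 -1.652 0.94
endloop
endfacet
facet normal 0.254 0.528 -0.810
outer loop
vertex -3.44 -1.644 1.162
vertex -4.13 -1.652 0.94
vertex -3.892 -1.115 1.365
endloop
endfacet
facet normal 0.682 0.683 -0.261
outer loop
vertex -3.44 -1.644 1.162
vertex -3.892 -1.115 1.365
vertex -3.426 -1.397 1.844
endloop
endfacet
facet normal 0.783 -0.057 0.620
outer loop
vertex -3.376 -2.109 1.715
vertex -3.426 -1.397 1.844
vertex -3.79 -1.868 2.26
endloop
endfacet
facet normal 0.404 -0.913 -0.056
outer loop
vertex -3.811 -2.267 1.156
vertex -3.376 -2.109 1.715
vertex -4.028 -2.405 1.835
endloop
endfacet
facet normal -0.338 -0.463 -0.820
outer loop
vertex -4.13 -1.652 0.94
vertex -3.811 -2.267 1.156
vertex -4.494 -2.123 1.356
endloop
endfacet
facet normal -0.417 0.670 -0.613
outer loop
vertex -3.892 -1.115 1.365
vertex -4.13 -1.652 0.94
vertex -4.544 -1.411 1.485
endloop
endfacet
facet normal 0.275 0.921 0.275
outer loop
vertex -3.426 -1.397 1.844
vertex -3.892 -1.115 1.365
vertex -4.109 -1.253 2.044
endloop
endfacet

endsolid


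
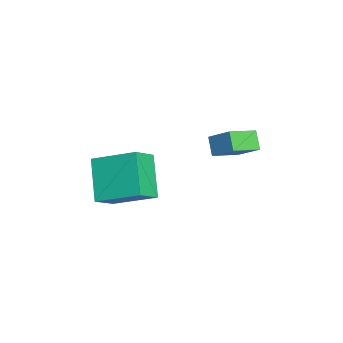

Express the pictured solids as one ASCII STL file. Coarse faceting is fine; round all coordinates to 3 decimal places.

solid 
facet normal -0.670 -0.111 0.734
outer loop
vertex 1.752 -0.887 1.057
vertex 0.831 -0.236 0.314
vertex 1.135 -2.721 0.216
endloop
endfacet
facet normal 0.682 -0.482 0.550
outer loop
vertex 2.569 -2.484 -1.354
vertex 1.752 -0.887 1.057
vertex 1.135 -2.721 0.216
endloop
endfacet
facet normal -0.670 -0.111 0.734
outer loop
vertex 1.135 -2.721 0.216
vertex 0.831 -0.236 0.314
vertex 0.214 -2.071 -0.526
endloop
endfacet
facet normal -0.293 -0.869 -0.398
outer loop
vertex 0.214 -2.071 -0.526
vertex 2.569 -2.484 -1.354
vertex 1.135 -2.721 0.216
endloop
endfacet
facet normal 0.293 0.869 0.399
outer loop
vertex 1.752 -0.887 1.057
vertex 2.265 0.001 -1.256
vertex 0.831 -0.236 0.314
endloop
endfacet
facet normal 0.682 -0.481 0.550
outer loop
vertex 3.186 -0.649 -0.514
vertex 1.752 -0.887 1.057
vertex 2.569 -2.484 -1.354
endloop
endfacet
facet normal 0.292 0.869 0.399
outer loop
vertex 3.186 -0.649 -0.514
vertex 2.265 0.001 -1.256
vertex 1.752 -0.887 1.057
endloop
endfacet
facet normal -0.682 0.481 -0.550
outer loop
vertex 0.831 -0.236 0.314
vertex 2.265 0.001 -1.256
vertex 0.214 -2.071 -0.526
endloop
endfacet
facet normal -0.293 -0.869 -0.399
outer loop
vertex 1.648 -1.833 -2.097
vertex 2.569 -2.484 -1.354
vertex 0.214 -2.071 -0.526
endloop
endfacet
facet normal -0.682 0.482 -0.550
outer loop
vertex 0.214 -2.071 -0.526
vertex 2.265 0.001 -1.256
vertex 1.648 -1.833 -2.097
endloop
endfacet
facet normal 0.670 0.111 -0.734
outer loop
vertex 1.648 -1.833 -2.097
vertex 3.186 -0.649 -0.514
vertex 2.569 -2.484 -1.354
endloop
endfacet
facet normal 0.670 0.111 -0.734
outer loop
vertex 2.265 0.001 -1.256
vertex 3.186 -0.649 -0.514
vertex 1.648 -1.833 -2.097
endloop
endfacet
facet normal -0.564 0.775 -0.285
outer loop
vertex -1.191 3.881 0.594
vertex -0.576 4.05 -0.163
vertex -1.959 3.023 -0.22
endloop
endfacet
facet normal -0.621 -0.170 0.765
outer loop
vertex -1.164 1.93 0.183
vertex -1.191 3.881 0.594
vertex -1.959 3.023 -0.22
endloop
endfacet
facet normal -0.564 0.775 -0.287
outer loop
vertex -1.959 3.023 -0.22
vertex -0.576 4.05 -0.163
vertex -1.343 3.191 -0.977
endloop
endfacet
facet normal -0.544 -0.609 -0.578
outer loop
vertex -1.343 3.191 -0.977
vertex -1.164 1.93 0.183
vertex -1.959 3.023 -0.22
endloop
endfacet
facet normal 0.544 0.609 0.578
outer loop
vertex -1.191 3.881 0.594
vertex 0.219 2.957 0.24
vertex -0.576 4.05 -0.163
endloop
endfacet
facet normal -0.622 -0.170 0.765
outer loop
vertex -0.397 2.789 0.997
vertex -1.191 3.881 0.594
vertex -1.164 1.93 0.183
endloop
endfacet
facet normal 0.544 0.609 0.578
outer loop
vertex -0.397 2.789 0.997
vertex 0.219 2.957 0.24
vertex -1.191 3.881 0.594
endloop
endfacet
facet normal 0.621 0.170 -0.765
outer loop
vertex -0.576 4.05 -0.163
vertex 0.219 2.957 0.24
vertex -1.343 3.191 -0.977
endloop
endfacet
facet normal -0.544 -0.609 -0.578
outer loop
vertex -0.549 2.099 -0.574
vertex -1.164 1.93 0.183
vertex -1.343 3.191 -0.977
endloop
endfacet
facet normal 0.621 0.170 -0.765
outer loop
vertex -1.343 3.191 -0.977
vertex 0.219 2.957 0.24
vertex -0.549 2.099 -0.574
endloop
endfacet
facet normal 0.564 -0.775 0.286
outer loop
vertex -0.549 2.099 -0.574
vertex -0.397 2.789 0.997
vertex -1.164 1.93 0.183
endloop
endfacet
facet normal 0.563 -0.775 0.286
outer loop
vertex 0.219 2.957 0.24
vertex -0.397 2.789 0.997
vertex -0.549 2.099 -0.574
endloop
endfacet

endsolid


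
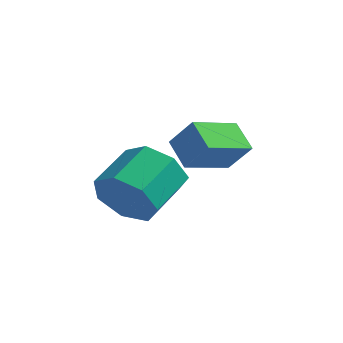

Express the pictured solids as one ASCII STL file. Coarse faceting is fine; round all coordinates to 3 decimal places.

solid 
facet normal -0.705 0.434 0.561
outer loop
vertex 1.578 2.49 2.59
vertex 2.105 3.931 2.137
vertex 0.861 2.473 1.703
endloop
endfacet
facet normal -0.329 -0.901 0.283
outer loop
vertex 1.615 2.009 1.103
vertex 1.578 2.49 2.59
vertex 0.861 2.473 1.703
endloop
endfacet
facet normal -0.704 0.434 0.562
outer loop
vertex 0.861 2.473 1.703
vertex 2.105 3.931 2.137
vertex 1.388 3.915 1.251
endloop
endfacet
facet normal -0.628 -0.014 -0.778
outer loop
vertex 1.388 3.915 1.251
vertex 1.615 2.009 1.103
vertex 0.861 2.473 1.703
endloop
endfacet
facet normal 0.628 0.015 0.778
outer loop
vertex 1.578 2.49 2.59
vertex 2.859 3.467 1.537
vertex 2.105 3.931 2.137
endloop
endfacet
facet normal -0.330 -0.901 0.283
outer loop
vertex 2.332 2.025 1.989
vertex 1.578 2.49 2.59
vertex 1.615 2.009 1.103
endloop
endfacet
facet normal 0.629 0.014 0.778
outer loop
vertex 2.332 2.025 1.989
vertex 2.859 3.467 1.537
vertex 1.578 2.49 2.59
endloop
endfacet
facet normal 0.329 0.901 -0.283
outer loop
vertex 2.105 3.931 2.137
vertex 2.859 3.467 1.537
vertex 1.388 3.915 1.251
endloop
endfacet
facet normal -0.629 -0.015 -0.778
outer loop
vertex 2.142 3.45 0.65
vertex 1.615 2.009 1.103
vertex 1.388 3.915 1.251
endloop
endfacet
facet normal 0.329 0.901 -0.284
outer loop
vertex 1.388 3.915 1.251
vertex 2.859 3.467 1.537
vertex 2.142 3.45 0.65
endloop
endfacet
facet normal 0.704 -0.434 -0.562
outer loop
vertex 2.142 3.45 0.65
vertex 2.332 2.025 1.989
vertex 1.615 2.009 1.103
endloop
endfacet
facet normal 0.705 -0.434 -0.561
outer loop
vertex 2.859 3.467 1.537
vertex 2.332 2.025 1.989
vertex 2.142 3.45 0.65
endloop
endfacet
facet normal -0.046 -0.920 -0.388
outer loop
vertex -0.172 3.051 -1.833
vertex -0.719 2.717 -0.976
vertex -1.096 3.122 -1.892
endloop
endfacet
facet normal 0.088 0.383 -0.919
outer loop
vertex -0.172 3.051 -1.833
vertex -1.096 3.122 -1.892
vertex -0.095 4.597 -1.181
endloop
endfacet
facet normal 0.087 0.384 -0.919
outer loop
vertex -0.095 4.597 -1.181
vertex -1.096 3.122 -1.892
vertex -1.019 4.668 -1.239
endloop
endfacet
facet normal 0.046 0.920 0.388
outer loop
vertex -0.095 4.597 -1.181
vertex -1.019 4.668 -1.239
vertex -0.641 4.263 -0.324
endloop
endfacet
facet normal -0.046 -0.920 -0.388
outer loop
vertex -1.096 3.122 -1.892
vertex -0.719 2.717 -0.976
vertex -1.736 2.888 -1.261
endloop
endfacet
facet normal -0.723 0.299 -0.623
outer loop
vertex -1.096 3.122 -1.892
vertex -1.736 2.888 -1.261
vertex -1.019 4.668 -1.239
endloop
endfacet
facet normal -0.723 0.299 -0.623
outer loop
vertex -1.019 4.668 -1.239
vertex -1.736 2.888 -1.261
vertex -1.659 4.434 -0.608
endloop
endfacet
facet normal 0.046 0.920 0.388
outer loop
vertex -1.019 4.668 -1.239
vertex -1.659 4.434 -0.608
vertex -0.641 4.263 -0.324
endloop
endfacet
facet normal -0.046 -0.920 -0.388
outer loop
vertex -1.736 2.888 -1.261
vertex -0.719 2.717 -0.976
vertex -1.61 2.525 -0.415
endloop
endfacet
facet normal -0.990 -0.011 0.143
outer loop
vertex -1.736 2.888 -1.261
vertex -1.61 2.525 -0.415
vertex -1.659 4.434 -0.608
endloop
endfacet
facet normal -0.990 -0.011 0.144
outer loop
vertex -1.659 4.434 -0.608
vertex -1.61 2.525 -0.415
vertex -1.532 4.071 0.237
endloop
endfacet
facet normal 0.046 0.920 0.388
outer loop
vertex -1.659 4.434 -0.608
vertex -1.532 4.071 0.237
vertex -0.641 4.263 -0.324
endloop
endfacet
facet normal -0.046 -0.921 -0.388
outer loop
vertex -1.61 2.525 -0.415
vertex -0.719 2.717 -0.976
vertex -0.812 2.307 0.008
endloop
endfacet
facet normal -0.510 -0.312 0.801
outer loop
vertex -1.61 2.525 -0.415
vertex -0.812 2.307 0.008
vertex -1.532 4.071 0.237
endloop
endfacet
facet normal -0.511 -0.312 0.801
outer loop
vertex -1.532 4.071 0.237
vertex -0.812 2.307 0.008
vertex -0.735 3.853 0.66
endloop
endfacet
facet normal 0.046 0.921 0.388
outer loop
vertex -1.532 4.071 0.237
vertex -0.735 3.853 0.66
vertex -0.641 4.263 -0.324
endloop
endfacet
facet normal -0.047 -0.920 -0.388
outer loop
vertex -0.812 2.307 0.008
vertex -0.719 2.717 -0.976
vertex 0.055 2.397 -0.31
endloop
endfacet
facet normal 0.353 -0.378 0.856
outer loop
vertex -0.812 2.307 0.008
vertex 0.055 2.397 -0.31
vertex -0.735 3.853 0.66
endloop
endfacet
facet normal 0.353 -0.379 0.856
outer loop
vertex -0.735 3.853 0.66
vertex 0.055 2.397 -0.31
vertex 0.133 3.943 0.342
endloop
endfacet
facet normal 0.047 0.920 0.388
outer loop
vertex -0.735 3.853 0.66
vertex 0.133 3.943 0.342
vertex -0.641 4.263 -0.324
endloop
endfacet
facet normal -0.046 -0.920 -0.389
outer loop
vertex 0.055 2.397 -0.31
vertex -0.719 2.717 -0.976
vertex 0.34 2.729 -1.129
endloop
endfacet
facet normal 0.951 -0.160 0.266
outer loop
vertex 0.055 2.397 -0.31
vertex 0.34 2.729 -1.129
vertex 0.133 3.943 0.342
endloop
endfacet
facet normal 0.951 -0.160 0.266
outer loop
vertex 0.133 3.943 0.342
vertex 0.34 2.729 -1.129
vertex 0.418 4.275 -0.477
endloop
endfacet
facet normal 0.046 0.920 0.389
outer loop
vertex 0.133 3.943 0.342
vertex 0.418 4.275 -0.477
vertex -0.641 4.263 -0.324
endloop
endfacet
facet normal -0.046 -0.921 -0.388
outer loop
vertex 0.34 2.729 -1.129
vertex -0.719 2.717 -0.976
vertex -0.172 3.051 -1.833
endloop
endfacet
facet normal 0.833 0.179 -0.524
outer loop
vertex 0.34 2.729 -1.129
vertex -0.172 3.051 -1.833
vertex 0.418 4.275 -0.477
endloop
endfacet
facet normal 0.832 0.180 -0.524
outer loop
vertex 0.418 4.275 -0.477
vertex -0.172 3.051 -1.833
vertex -0.095 4.597 -1.181
endloop
endfacet
facet normal 0.046 0.921 0.388
outer loop
vertex 0.418 4.275 -0.477
vertex -0.095 4.597 -1.181
vertex -0.641 4.263 -0.324
endloop
endfacet

endsolid


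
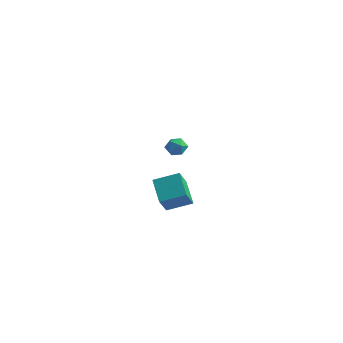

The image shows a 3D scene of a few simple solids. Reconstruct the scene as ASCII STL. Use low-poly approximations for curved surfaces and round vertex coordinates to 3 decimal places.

solid 
facet normal -0.759 -0.559 -0.334
outer loop
vertex 2.308 -4.198 -0.864
vertex 2.118 -3.311 -1.917
vertex 3.371 -5.082 -1.8
endloop
endfacet
facet normal 0.137 -0.638 0.758
outer loop
vertex 4.502 -4.249 -1.303
vertex 2.308 -4.198 -0.864
vertex 3.371 -5.082 -1.8
endloop
endfacet
facet normal -0.759 -0.559 -0.333
outer loop
vertex 3.371 -5.082 -1.8
vertex 2.118 -3.311 -1.917
vertex 3.181 -4.196 -2.853
endloop
endfacet
facet normal 0.636 -0.530 -0.561
outer loop
vertex 3.181 -4.196 -2.853
vertex 4.502 -4.249 -1.303
vertex 3.371 -5.082 -1.8
endloop
endfacet
facet normal -0.636 0.529 0.561
outer loop
vertex 2.308 -4.198 -0.864
vertex 3.249 -2.478 -1.42
vertex 2.118 -3.311 -1.917
endloop
endfacet
facet normal 0.137 -0.637 0.758
outer loop
vertex 3.439 -3.364 -0.367
vertex 2.308 -4.198 -0.864
vertex 4.502 -4.249 -1.303
endloop
endfacet
facet normal -0.637 0.530 0.560
outer loop
vertex 3.439 -3.364 -0.367
vertex 3.249 -2.478 -1.42
vertex 2.308 -4.198 -0.864
endloop
endfacet
facet normal -0.137 0.638 -0.758
outer loop
vertex 2.118 -3.311 -1.917
vertex 3.249 -2.478 -1.42
vertex 3.181 -4.196 -2.853
endloop
endfacet
facet normal 0.637 -0.529 -0.561
outer loop
vertex 4.312 -3.362 -2.356
vertex 4.502 -4.249 -1.303
vertex 3.181 -4.196 -2.853
endloop
endfacet
facet normal -0.137 0.638 -0.758
outer loop
vertex 3.181 -4.196 -2.853
vertex 3.249 -2.478 -1.42
vertex 4.312 -3.362 -2.356
endloop
endfacet
facet normal 0.759 0.559 0.334
outer loop
vertex 4.312 -3.362 -2.356
vertex 3.439 -3.364 -0.367
vertex 4.502 -4.249 -1.303
endloop
endfacet
facet normal 0.759 0.559 0.334
outer loop
vertex 3.249 -2.478 -1.42
vertex 3.439 -3.364 -0.367
vertex 4.312 -3.362 -2.356
endloop
endfacet
facet normal 0.397 0.881 -0.256
outer loop
vertex -1.287 3.708 -2.847
vertex -1.519 3.991 -2.233
vertex -0.871 3.69 -2.265
endloop
endfacet
facet normal 0.769 0.343 -0.539
outer loop
vertex -1.287 3.708 -2.847
vertex -0.871 3.69 -2.265
vertex -0.915 3.118 -2.692
endloop
endfacet
facet normal 0.326 -0.043 -0.945
outer loop
vertex -1.287 3.708 -2.847
vertex -0.915 3.118 -2.692
vertex -1.589 3.065 -2.922
endloop
endfacet
facet normal -0.320 0.257 -0.912
outer loop
vertex -1.287 3.708 -2.847
vertex -1.589 3.065 -2.922
vertex -1.963 3.604 -2.639
endloop
endfacet
facet normal -0.277 0.828 -0.487
outer loop
vertex -1.287 3.708 -2.847
vertex -1.963 3.604 -2.639
vertex -1.519 3.991 -2.233
endloop
endfacet
facet normal 0.997 -0.073 -0.006
outer loop
vertex -0.915 3.118 -2.692
vertex -0.871 3.69 -2.265
vertex -0.917 3.036 -1.981
endloop
endfacet
facet normal 0.394 0.799 0.454
outer loop
vertex -0.871 3.69 -2.265
vertex -1.519 3.991 -2.233
vertex -1.291 3.575 -1.698
endloop
endfacet
facet normal -0.696 0.714 0.080
outer loop
vertex -1.519 3.991 -2.233
vertex -1.963 3.604 -2.639
vertex -1.965 3.522 -1.928
endloop
endfacet
facet normal -0.765 -0.211 -0.609
outer loop
vertex -1.963 3.604 -2.639
vertex -1.589 3.065 -2.922
vertex -2.009 2.95 -2.355
endloop
endfacet
facet normal 0.280 -0.696 -0.661
outer loop
vertex -1.589 3.065 -2.922
vertex -0.915 3.118 -2.692
vertex -1.361 2.649 -2.387
endloop
endfacet
facet normal 0.320 -0.257 0.912
outer loop
vertex -1.593 2.932 -1.773
vertex -0.917 3.036 -1.981
vertex -1.291 3.575 -1.698
endloop
endfacet
facet normal -0.326 0.043 0.945
outer loop
vertex -1.593 2.932 -1.773
vertex -1.291 3.575 -1.698
vertex -1.965 3.522 -1.928
endloop
endfacet
facet normal -0.769 -0.343 0.539
outer loop
vertex -1.593 2.932 -1.773
vertex -1.965 3.522 -1.928
vertex -2.009 2.95 -2.355
endloop
endfacet
facet normal -0.397 -0.881 0.256
outer loop
vertex -1.593 2.932 -1.773
vertex -2.009 2.95 -2.355
vertex -1.361 2.649 -2.387
endloop
endfacet
facet normal 0.277 -0.828 0.487
outer loop
vertex -1.593 2.932 -1.773
vertex -1.361 2.649 -2.387
vertex -0.917 3.036 -1.981
endloop
endfacet
facet normal 0.765 0.211 0.609
outer loop
vertex -1.291 3.575 -1.698
vertex -0.917 3.036 -1.981
vertex -0.871 3.69 -2.265
endloop
endfacet
facet normal -0.280 0.696 0.661
outer loop
vertex -1.965 3.522 -1.928
vertex -1.291 3.575 -1.698
vertex -1.519 3.991 -2.233
endloop
endfacet
facet normal -0.997 0.073 0.006
outer loop
vertex -2.009 2.95 -2.355
vertex -1.965 3.522 -1.928
vertex -1.963 3.604 -2.639
endloop
endfacet
facet normal -0.394 -0.799 -0.454
outer loop
vertex -1.361 2.649 -2.387
vertex -2.009 2.95 -2.355
vertex -1.589 3.065 -2.922
endloop
endfacet
facet normal 0.696 -0.714 -0.080
outer loop
vertex -0.917 3.036 -1.981
vertex -1.361 2.649 -2.387
vertex -0.915 3.118 -2.692
endloop
endfacet

endsolid


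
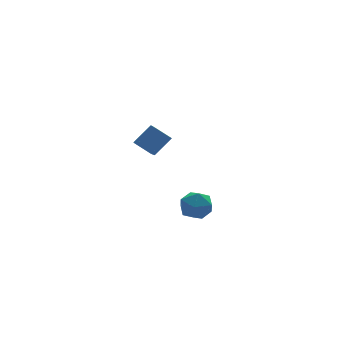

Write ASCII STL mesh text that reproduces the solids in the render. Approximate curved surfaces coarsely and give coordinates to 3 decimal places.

solid 
facet normal -0.722 -0.055 -0.690
outer loop
vertex -1.516 2.945 2.143
vertex -0.88 3.997 1.394
vertex -1.063 2.366 1.715
endloop
endfacet
facet normal -0.442 -0.731 0.520
outer loop
vertex -0.32 2.423 2.426
vertex -1.516 2.945 2.143
vertex -1.063 2.366 1.715
endloop
endfacet
facet normal -0.722 -0.055 -0.690
outer loop
vertex -1.063 2.366 1.715
vertex -0.88 3.997 1.394
vertex -0.427 3.419 0.966
endloop
endfacet
facet normal 0.533 -0.680 -0.503
outer loop
vertex -0.427 3.419 0.966
vertex -0.32 2.423 2.426
vertex -1.063 2.366 1.715
endloop
endfacet
facet normal -0.533 0.680 0.503
outer loop
vertex -1.516 2.945 2.143
vertex -0.137 4.054 2.105
vertex -0.88 3.997 1.394
endloop
endfacet
facet normal -0.442 -0.731 0.520
outer loop
vertex -0.773 3.001 2.854
vertex -1.516 2.945 2.143
vertex -0.32 2.423 2.426
endloop
endfacet
facet normal -0.533 0.680 0.503
outer loop
vertex -0.773 3.001 2.854
vertex -0.137 4.054 2.105
vertex -1.516 2.945 2.143
endloop
endfacet
facet normal 0.442 0.731 -0.520
outer loop
vertex -0.88 3.997 1.394
vertex -0.137 4.054 2.105
vertex -0.427 3.419 0.966
endloop
endfacet
facet normal 0.533 -0.680 -0.503
outer loop
vertex 0.316 3.475 1.677
vertex -0.32 2.423 2.426
vertex -0.427 3.419 0.966
endloop
endfacet
facet normal 0.443 0.731 -0.520
outer loop
vertex -0.427 3.419 0.966
vertex -0.137 4.054 2.105
vertex 0.316 3.475 1.677
endloop
endfacet
facet normal 0.722 0.055 0.690
outer loop
vertex 0.316 3.475 1.677
vertex -0.773 3.001 2.854
vertex -0.32 2.423 2.426
endloop
endfacet
facet normal 0.722 0.055 0.690
outer loop
vertex -0.137 4.054 2.105
vertex -0.773 3.001 2.854
vertex 0.316 3.475 1.677
endloop
endfacet
facet normal -0.935 0.348 -0.068
outer loop
vertex -1.493 -0.98 0.838
vertex -1.73 -1.629 0.773
vertex -1.669 -1.343 1.402
endloop
endfacet
facet normal -0.532 0.778 0.335
outer loop
vertex -1.493 -0.98 0.838
vertex -1.669 -1.343 1.402
vertex -1.095 -0.952 1.406
endloop
endfacet
facet normal 0.019 0.998 -0.063
outer loop
vertex -1.493 -0.98 0.838
vertex -1.095 -0.952 1.406
vertex -0.802 -0.997 0.779
endloop
endfacet
facet normal -0.043 0.703 -0.710
outer loop
vertex -1.493 -0.98 0.838
vertex -0.802 -0.997 0.779
vertex -1.194 -1.416 0.388
endloop
endfacet
facet normal -0.632 0.302 -0.713
outer loop
vertex -1.493 -0.98 0.838
vertex -1.194 -1.416 0.388
vertex -1.73 -1.629 0.773
endloop
endfacet
facet normal -0.274 0.393 0.878
outer loop
vertex -1.095 -0.952 1.406
vertex -1.669 -1.343 1.402
vertex -1.086 -1.584 1.692
endloop
endfacet
facet normal -0.926 -0.303 0.227
outer loop
vertex -1.669 -1.343 1.402
vertex -1.73 -1.629 0.773
vertex -1.478 -2.003 1.301
endloop
endfacet
facet normal -0.437 -0.376 -0.817
outer loop
vertex -1.73 -1.629 0.773
vertex -1.194 -1.416 0.388
vertex -1.185 -2.048 0.674
endloop
endfacet
facet normal 0.517 0.274 -0.811
outer loop
vertex -1.194 -1.416 0.388
vertex -0.802 -0.997 0.779
vertex -0.611 -1.657 0.678
endloop
endfacet
facet normal 0.619 0.749 0.235
outer loop
vertex -0.802 -0.997 0.779
vertex -1.095 -0.952 1.406
vertex -0.55 -1.371 1.307
endloop
endfacet
facet normal 0.043 -0.703 0.710
outer loop
vertex -0.787 -2.02 1.242
vertex -1.086 -1.584 1.692
vertex -1.478 -2.003 1.301
endloop
endfacet
facet normal -0.019 -0.998 0.063
outer loop
vertex -0.787 -2.02 1.242
vertex -1.478 -2.003 1.301
vertex -1.185 -2.048 0.674
endloop
endfacet
facet normal 0.532 -0.778 -0.335
outer loop
vertex -0.787 -2.02 1.242
vertex -1.185 -2.048 0.674
vertex -0.611 -1.657 0.678
endloop
endfacet
facet normal 0.935 -0.348 0.068
outer loop
vertex -0.787 -2.02 1.242
vertex -0.611 -1.657 0.678
vertex -0.55 -1.371 1.307
endloop
endfacet
facet normal 0.632 -0.302 0.713
outer loop
vertex -0.787 -2.02 1.242
vertex -0.55 -1.371 1.307
vertex -1.086 -1.584 1.692
endloop
endfacet
facet normal -0.517 -0.274 0.811
outer loop
vertex -1.478 -2.003 1.301
vertex -1.086 -1.584 1.692
vertex -1.669 -1.343 1.402
endloop
endfacet
facet normal -0.619 -0.749 -0.235
outer loop
vertex -1.185 -2.048 0.674
vertex -1.478 -2.003 1.301
vertex -1.73 -1.629 0.773
endloop
endfacet
facet normal 0.274 -0.393 -0.878
outer loop
vertex -0.611 -1.657 0.678
vertex -1.185 -2.048 0.674
vertex -1.194 -1.416 0.388
endloop
endfacet
facet normal 0.926 0.303 -0.227
outer loop
vertex -0.55 -1.371 1.307
vertex -0.611 -1.657 0.678
vertex -0.802 -0.997 0.779
endloop
endfacet
facet normal 0.437 0.376 0.817
outer loop
vertex -1.086 -1.584 1.692
vertex -0.55 -1.371 1.307
vertex -1.095 -0.952 1.406
endloop
endfacet

endsolid


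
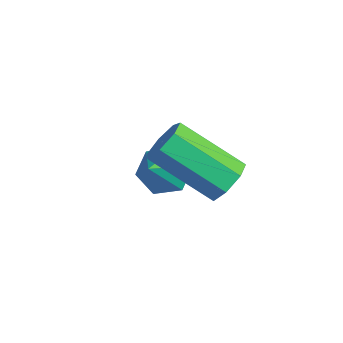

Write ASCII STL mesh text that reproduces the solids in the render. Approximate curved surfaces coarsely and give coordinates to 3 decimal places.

solid 
facet normal 0.622 0.544 -0.563
outer loop
vertex 3.053 -2.058 -1.441
vertex 2.648 -2.14 -1.968
vertex 2.64 -1.654 -1.507
endloop
endfacet
facet normal 0.329 0.470 0.819
outer loop
vertex 3.053 -2.058 -1.441
vertex 2.64 -1.654 -1.507
vertex 1.797 -3.158 -0.305
endloop
endfacet
facet normal 0.330 0.470 0.819
outer loop
vertex 1.797 -3.158 -0.305
vertex 2.64 -1.654 -1.507
vertex 1.384 -2.755 -0.37
endloop
endfacet
facet normal -0.621 -0.546 0.562
outer loop
vertex 1.797 -3.158 -0.305
vertex 1.384 -2.755 -0.37
vertex 1.392 -3.24 -0.832
endloop
endfacet
facet normal 0.622 0.544 -0.563
outer loop
vertex 2.64 -1.654 -1.507
vertex 2.648 -2.14 -1.968
vertex 2.233 -1.616 -1.92
endloop
endfacet
facet normal -0.350 0.836 0.422
outer loop
vertex 2.64 -1.654 -1.507
vertex 2.233 -1.616 -1.92
vertex 1.384 -2.755 -0.37
endloop
endfacet
facet normal -0.351 0.836 0.422
outer loop
vertex 1.384 -2.755 -0.37
vertex 2.233 -1.616 -1.92
vertex 0.977 -2.717 -0.784
endloop
endfacet
facet normal -0.622 -0.545 0.562
outer loop
vertex 1.384 -2.755 -0.37
vertex 0.977 -2.717 -0.784
vertex 1.392 -3.24 -0.832
endloop
endfacet
facet normal 0.622 0.544 -0.563
outer loop
vertex 2.233 -1.616 -1.92
vertex 2.648 -2.14 -1.968
vertex 2.138 -1.973 -2.37
endloop
endfacet
facet normal -0.766 0.572 -0.292
outer loop
vertex 2.233 -1.616 -1.92
vertex 2.138 -1.973 -2.37
vertex 0.977 -2.717 -0.784
endloop
endfacet
facet normal -0.766 0.573 -0.292
outer loop
vertex 0.977 -2.717 -0.784
vertex 2.138 -1.973 -2.37
vertex 0.882 -3.073 -1.233
endloop
endfacet
facet normal -0.621 -0.545 0.563
outer loop
vertex 0.977 -2.717 -0.784
vertex 0.882 -3.073 -1.233
vertex 1.392 -3.24 -0.832
endloop
endfacet
facet normal 0.622 0.545 -0.562
outer loop
vertex 2.138 -1.973 -2.37
vertex 2.648 -2.14 -1.968
vertex 2.428 -2.455 -2.517
endloop
endfacet
facet normal -0.604 -0.124 -0.787
outer loop
vertex 2.138 -1.973 -2.37
vertex 2.428 -2.455 -2.517
vertex 0.882 -3.073 -1.233
endloop
endfacet
facet normal -0.605 -0.122 -0.787
outer loop
vertex 0.882 -3.073 -1.233
vertex 2.428 -2.455 -2.517
vertex 1.172 -3.555 -1.381
endloop
endfacet
facet normal -0.621 -0.546 0.562
outer loop
vertex 0.882 -3.073 -1.233
vertex 1.172 -3.555 -1.381
vertex 1.392 -3.24 -0.832
endloop
endfacet
facet normal 0.622 0.545 -0.562
outer loop
vertex 2.428 -2.455 -2.517
vertex 2.648 -2.14 -1.968
vertex 2.883 -2.7 -2.251
endloop
endfacet
facet normal 0.012 -0.725 -0.689
outer loop
vertex 2.428 -2.455 -2.517
vertex 2.883 -2.7 -2.251
vertex 1.172 -3.555 -1.381
endloop
endfacet
facet normal 0.012 -0.725 -0.689
outer loop
vertex 1.172 -3.555 -1.381
vertex 2.883 -2.7 -2.251
vertex 1.627 -3.8 -1.115
endloop
endfacet
facet normal -0.622 -0.545 0.562
outer loop
vertex 1.172 -3.555 -1.381
vertex 1.627 -3.8 -1.115
vertex 1.392 -3.24 -0.832
endloop
endfacet
facet normal 0.622 0.545 -0.562
outer loop
vertex 2.883 -2.7 -2.251
vertex 2.648 -2.14 -1.968
vertex 3.161 -2.523 -1.772
endloop
endfacet
facet normal 0.620 -0.781 -0.071
outer loop
vertex 2.883 -2.7 -2.251
vertex 3.161 -2.523 -1.772
vertex 1.627 -3.8 -1.115
endloop
endfacet
facet normal 0.620 -0.782 -0.072
outer loop
vertex 1.627 -3.8 -1.115
vertex 3.161 -2.523 -1.772
vertex 1.905 -3.624 -0.636
endloop
endfacet
facet normal -0.623 -0.545 0.562
outer loop
vertex 1.627 -3.8 -1.115
vertex 1.905 -3.624 -0.636
vertex 1.392 -3.24 -0.832
endloop
endfacet
facet normal 0.622 0.545 -0.563
outer loop
vertex 3.161 -2.523 -1.772
vertex 2.648 -2.14 -1.968
vertex 3.053 -2.058 -1.441
endloop
endfacet
facet normal 0.761 -0.250 0.599
outer loop
vertex 3.161 -2.523 -1.772
vertex 3.053 -2.058 -1.441
vertex 1.905 -3.624 -0.636
endloop
endfacet
facet normal 0.761 -0.249 0.599
outer loop
vertex 1.905 -3.624 -0.636
vertex 3.053 -2.058 -1.441
vertex 1.797 -3.158 -0.305
endloop
endfacet
facet normal -0.622 -0.544 0.563
outer loop
vertex 1.905 -3.624 -0.636
vertex 1.797 -3.158 -0.305
vertex 1.392 -3.24 -0.832
endloop
endfacet
facet normal -0.530 0.509 -0.679
outer loop
vertex 0.046 -1.601 -3.646
vertex -0.339 -2.233 -3.819
vertex -0.594 -1.77 -3.273
endloop
endfacet
facet normal 0.250 0.646 0.721
outer loop
vertex 0.046 -1.601 -3.646
vertex -0.594 -1.77 -3.273
vertex 0.799 -3.327 -2.361
endloop
endfacet
facet normal -0.529 0.509 -0.679
outer loop
vertex -0.594 -1.77 -3.273
vertex -0.339 -2.233 -3.819
vertex -0.98 -2.402 -3.446
endloop
endfacet
facet normal -0.495 0.065 0.867
outer loop
vertex -0.594 -1.77 -3.273
vertex -0.98 -2.402 -3.446
vertex 0.799 -3.327 -2.361
endloop
endfacet
facet normal -0.529 0.510 -0.678
outer loop
vertex -0.98 -2.402 -3.446
vertex -0.339 -2.233 -3.819
vertex -0.725 -2.864 -3.992
endloop
endfacet
facet normal -0.590 -0.731 0.343
outer loop
vertex -0.98 -2.402 -3.446
vertex -0.725 -2.864 -3.992
vertex 0.799 -3.327 -2.361
endloop
endfacet
facet normal -0.530 0.510 -0.677
outer loop
vertex -0.725 -2.864 -3.992
vertex -0.339 -2.233 -3.819
vertex -0.085 -2.695 -4.366
endloop
endfacet
facet normal 0.060 -0.944 -0.324
outer loop
vertex -0.725 -2.864 -3.992
vertex -0.085 -2.695 -4.366
vertex 0.799 -3.327 -2.361
endloop
endfacet
facet normal -0.530 0.511 -0.677
outer loop
vertex -0.085 -2.695 -4.366
vertex -0.339 -2.233 -3.819
vertex 0.301 -2.064 -4.192
endloop
endfacet
facet normal 0.805 -0.363 -0.469
outer loop
vertex -0.085 -2.695 -4.366
vertex 0.301 -2.064 -4.192
vertex 0.799 -3.327 -2.361
endloop
endfacet
facet normal -0.530 0.509 -0.679
outer loop
vertex 0.301 -2.064 -4.192
vertex -0.339 -2.233 -3.819
vertex 0.046 -1.601 -3.646
endloop
endfacet
facet normal 0.900 0.433 0.054
outer loop
vertex 0.301 -2.064 -4.192
vertex 0.046 -1.601 -3.646
vertex 0.799 -3.327 -2.361
endloop
endfacet

endsolid


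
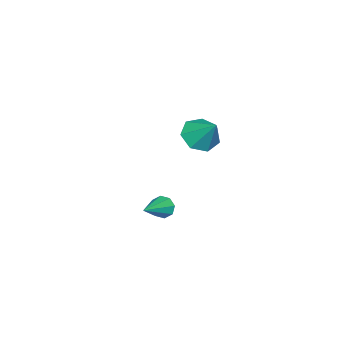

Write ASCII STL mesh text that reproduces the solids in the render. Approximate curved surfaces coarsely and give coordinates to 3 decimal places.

solid 
facet normal -0.908 -0.020 -0.419
outer loop
vertex 2.474 -0.168 -4.483
vertex 2.232 -0.42 -3.946
vertex 2.321 0.174 -4.168
endloop
endfacet
facet normal 0.538 0.689 -0.486
outer loop
vertex 2.474 -0.168 -4.483
vertex 2.321 0.174 -4.168
vertex 3.948 -0.38 -3.154
endloop
endfacet
facet normal -0.907 -0.021 -0.420
outer loop
vertex 2.321 0.174 -4.168
vertex 2.232 -0.42 -3.946
vertex 2.115 0.168 -3.723
endloop
endfacet
facet normal 0.248 0.960 0.128
outer loop
vertex 2.321 0.174 -4.168
vertex 2.115 0.168 -3.723
vertex 3.948 -0.38 -3.154
endloop
endfacet
facet normal -0.908 -0.022 -0.418
outer loop
vertex 2.115 0.168 -3.723
vertex 2.232 -0.42 -3.946
vertex 1.979 -0.182 -3.409
endloop
endfacet
facet normal -0.028 0.674 0.739
outer loop
vertex 2.115 0.168 -3.723
vertex 1.979 -0.182 -3.409
vertex 3.948 -0.38 -3.154
endloop
endfacet
facet normal -0.908 -0.020 -0.419
outer loop
vertex 1.979 -0.182 -3.409
vertex 2.232 -0.42 -3.946
vertex 1.99 -0.672 -3.41
endloop
endfacet
facet normal -0.129 -0.005 0.992
outer loop
vertex 1.979 -0.182 -3.409
vertex 1.99 -0.672 -3.41
vertex 3.948 -0.38 -3.154
endloop
endfacet
facet normal -0.907 -0.022 -0.420
outer loop
vertex 1.99 -0.672 -3.41
vertex 2.232 -0.42 -3.946
vertex 2.144 -1.014 -3.725
endloop
endfacet
facet normal 0.005 -0.676 0.737
outer loop
vertex 1.99 -0.672 -3.41
vertex 2.144 -1.014 -3.725
vertex 3.948 -0.38 -3.154
endloop
endfacet
facet normal -0.908 -0.022 -0.419
outer loop
vertex 2.144 -1.014 -3.725
vertex 2.232 -0.42 -3.946
vertex 2.349 -1.008 -4.169
endloop
endfacet
facet normal 0.294 -0.948 0.123
outer loop
vertex 2.144 -1.014 -3.725
vertex 2.349 -1.008 -4.169
vertex 3.948 -0.38 -3.154
endloop
endfacet
facet normal -0.907 -0.021 -0.420
outer loop
vertex 2.349 -1.008 -4.169
vertex 2.232 -0.42 -3.946
vertex 2.486 -0.658 -4.483
endloop
endfacet
facet normal 0.570 -0.661 -0.488
outer loop
vertex 2.349 -1.008 -4.169
vertex 2.486 -0.658 -4.483
vertex 3.948 -0.38 -3.154
endloop
endfacet
facet normal -0.908 -0.022 -0.419
outer loop
vertex 2.486 -0.658 -4.483
vertex 2.232 -0.42 -3.946
vertex 2.474 -0.168 -4.483
endloop
endfacet
facet normal 0.671 0.016 -0.741
outer loop
vertex 2.486 -0.658 -4.483
vertex 2.474 -0.168 -4.483
vertex 3.948 -0.38 -3.154
endloop
endfacet
facet normal -0.277 -0.632 -0.724
outer loop
vertex -2.062 -2.032 -1.883
vertex -2.872 -1.395 -2.129
vertex -1.885 -1.387 -2.514
endloop
endfacet
facet normal 0.962 0.002 0.272
outer loop
vertex -2.062 -2.032 -1.883
vertex -1.885 -1.387 -2.514
vertex -2.368 -0.245 -0.811
endloop
endfacet
facet normal -0.277 -0.631 -0.724
outer loop
vertex -1.885 -1.387 -2.514
vertex -2.872 -1.395 -2.129
vertex -2.451 -0.747 -2.855
endloop
endfacet
facet normal 0.782 0.597 -0.178
outer loop
vertex -1.885 -1.387 -2.514
vertex -2.451 -0.747 -2.855
vertex -2.368 -0.245 -0.811
endloop
endfacet
facet normal -0.277 -0.631 -0.724
outer loop
vertex -2.451 -0.747 -2.855
vertex -2.872 -1.395 -2.129
vertex -3.335 -0.595 -2.649
endloop
endfacet
facet normal 0.110 0.964 -0.241
outer loop
vertex -2.451 -0.747 -2.855
vertex -3.335 -0.595 -2.649
vertex -2.368 -0.245 -0.811
endloop
endfacet
facet normal -0.277 -0.631 -0.724
outer loop
vertex -3.335 -0.595 -2.649
vertex -2.872 -1.395 -2.129
vertex -3.87 -1.045 -2.052
endloop
endfacet
facet normal -0.548 0.826 0.131
outer loop
vertex -3.335 -0.595 -2.649
vertex -3.87 -1.045 -2.052
vertex -2.368 -0.245 -0.811
endloop
endfacet
facet normal -0.277 -0.631 -0.724
outer loop
vertex -3.87 -1.045 -2.052
vertex -2.872 -1.395 -2.129
vertex -3.654 -1.758 -1.513
endloop
endfacet
facet normal -0.696 0.287 0.658
outer loop
vertex -3.87 -1.045 -2.052
vertex -3.654 -1.758 -1.513
vertex -2.368 -0.245 -0.811
endloop
endfacet
facet normal -0.278 -0.631 -0.724
outer loop
vertex -3.654 -1.758 -1.513
vertex -2.872 -1.395 -2.129
vertex -2.85 -2.198 -1.438
endloop
endfacet
facet normal -0.223 -0.248 0.943
outer loop
vertex -3.654 -1.758 -1.513
vertex -2.85 -2.198 -1.438
vertex -2.368 -0.245 -0.811
endloop
endfacet
facet normal -0.276 -0.631 -0.725
outer loop
vertex -2.85 -2.198 -1.438
vertex -2.872 -1.395 -2.129
vertex -2.062 -2.032 -1.883
endloop
endfacet
facet normal 0.515 -0.375 0.771
outer loop
vertex -2.85 -2.198 -1.438
vertex -2.062 -2.032 -1.883
vertex -2.368 -0.245 -0.811
endloop
endfacet

endsolid


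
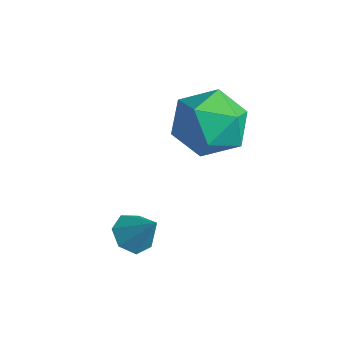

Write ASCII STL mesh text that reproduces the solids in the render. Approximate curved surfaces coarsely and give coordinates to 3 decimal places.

solid 
facet normal -0.605 -0.230 -0.762
outer loop
vertex -1.336 -3.066 -4.666
vertex -1.856 -2.809 -4.331
vertex -1.439 -2.501 -4.755
endloop
endfacet
facet normal 0.965 0.141 -0.223
outer loop
vertex -1.336 -3.066 -4.666
vertex -1.439 -2.501 -4.755
vertex -1.124 -2.531 -3.409
endloop
endfacet
facet normal -0.605 -0.229 -0.762
outer loop
vertex -1.439 -2.501 -4.755
vertex -1.856 -2.809 -4.331
vertex -1.855 -2.167 -4.525
endloop
endfacet
facet normal 0.581 0.805 -0.118
outer loop
vertex -1.439 -2.501 -4.755
vertex -1.855 -2.167 -4.525
vertex -1.124 -2.531 -3.409
endloop
endfacet
facet normal -0.604 -0.230 -0.763
outer loop
vertex -1.855 -2.167 -4.525
vertex -1.856 -2.809 -4.331
vertex -2.273 -2.317 -4.149
endloop
endfacet
facet normal -0.039 0.942 0.333
outer loop
vertex -1.855 -2.167 -4.525
vertex -2.273 -2.317 -4.149
vertex -1.124 -2.531 -3.409
endloop
endfacet
facet normal -0.605 -0.231 -0.762
outer loop
vertex -2.273 -2.317 -4.149
vertex -1.856 -2.809 -4.331
vertex -2.376 -2.837 -3.91
endloop
endfacet
facet normal -0.424 0.446 0.788
outer loop
vertex -2.273 -2.317 -4.149
vertex -2.376 -2.837 -3.91
vertex -1.124 -2.531 -3.409
endloop
endfacet
facet normal -0.605 -0.230 -0.762
outer loop
vertex -2.376 -2.837 -3.91
vertex -1.856 -2.809 -4.331
vertex -2.088 -3.336 -3.988
endloop
endfacet
facet normal -0.288 -0.308 0.907
outer loop
vertex -2.376 -2.837 -3.91
vertex -2.088 -3.336 -3.988
vertex -1.124 -2.531 -3.409
endloop
endfacet
facet normal -0.605 -0.230 -0.762
outer loop
vertex -2.088 -3.336 -3.988
vertex -1.856 -2.809 -4.331
vertex -1.625 -3.438 -4.325
endloop
endfacet
facet normal 0.270 -0.754 0.599
outer loop
vertex -2.088 -3.336 -3.988
vertex -1.625 -3.438 -4.325
vertex -1.124 -2.531 -3.409
endloop
endfacet
facet normal -0.605 -0.229 -0.763
outer loop
vertex -1.625 -3.438 -4.325
vertex -1.856 -2.809 -4.331
vertex -1.336 -3.066 -4.666
endloop
endfacet
facet normal 0.827 -0.554 0.096
outer loop
vertex -1.625 -3.438 -4.325
vertex -1.336 -3.066 -4.666
vertex -1.124 -2.531 -3.409
endloop
endfacet
facet normal -0.348 0.863 0.367
outer loop
vertex -1.955 1.103 -1.166
vertex -3.078 0.703 -1.29
vertex -2.482 0.509 -0.268
endloop
endfacet
facet normal 0.293 0.709 0.641
outer loop
vertex -1.955 1.103 -1.166
vertex -2.482 0.509 -0.268
vertex -1.337 0.286 -0.544
endloop
endfacet
facet normal 0.755 0.648 0.101
outer loop
vertex -1.955 1.103 -1.166
vertex -1.337 0.286 -0.544
vertex -1.226 0.342 -1.736
endloop
endfacet
facet normal 0.400 0.763 -0.508
outer loop
vertex -1.955 1.103 -1.166
vertex -1.226 0.342 -1.736
vertex -2.302 0.599 -2.197
endloop
endfacet
facet normal -0.281 0.896 -0.343
outer loop
vertex -1.955 1.103 -1.166
vertex -2.302 0.599 -2.197
vertex -3.078 0.703 -1.29
endloop
endfacet
facet normal 0.248 0.076 0.966
outer loop
vertex -1.337 0.286 -0.544
vertex -2.482 0.509 -0.268
vertex -2.078 -0.619 -0.283
endloop
endfacet
facet normal -0.789 0.324 0.522
outer loop
vertex -2.482 0.509 -0.268
vertex -3.078 0.703 -1.29
vertex -3.154 -0.362 -0.744
endloop
endfacet
facet normal -0.682 0.378 -0.627
outer loop
vertex -3.078 0.703 -1.29
vertex -2.302 0.599 -2.197
vertex -3.043 -0.306 -1.936
endloop
endfacet
facet normal 0.421 0.163 -0.892
outer loop
vertex -2.302 0.599 -2.197
vertex -1.226 0.342 -1.736
vertex -1.898 -0.529 -2.212
endloop
endfacet
facet normal 0.996 -0.024 0.092
outer loop
vertex -1.226 0.342 -1.736
vertex -1.337 0.286 -0.544
vertex -1.302 -0.723 -1.19
endloop
endfacet
facet normal -0.400 -0.763 0.508
outer loop
vertex -2.425 -1.123 -1.314
vertex -2.078 -0.619 -0.283
vertex -3.154 -0.362 -0.744
endloop
endfacet
facet normal -0.755 -0.648 -0.101
outer loop
vertex -2.425 -1.123 -1.314
vertex -3.154 -0.362 -0.744
vertex -3.043 -0.306 -1.936
endloop
endfacet
facet normal -0.293 -0.709 -0.641
outer loop
vertex -2.425 -1.123 -1.314
vertex -3.043 -0.306 -1.936
vertex -1.898 -0.529 -2.212
endloop
endfacet
facet normal 0.348 -0.863 -0.367
outer loop
vertex -2.425 -1.123 -1.314
vertex -1.898 -0.529 -2.212
vertex -1.302 -0.723 -1.19
endloop
endfacet
facet normal 0.281 -0.896 0.343
outer loop
vertex -2.425 -1.123 -1.314
vertex -1.302 -0.723 -1.19
vertex -2.078 -0.619 -0.283
endloop
endfacet
facet normal -0.421 -0.163 0.892
outer loop
vertex -3.154 -0.362 -0.744
vertex -2.078 -0.619 -0.283
vertex -2.482 0.509 -0.268
endloop
endfacet
facet normal -0.996 0.024 -0.092
outer loop
vertex -3.043 -0.306 -1.936
vertex -3.154 -0.362 -0.744
vertex -3.078 0.703 -1.29
endloop
endfacet
facet normal -0.248 -0.076 -0.966
outer loop
vertex -1.898 -0.529 -2.212
vertex -3.043 -0.306 -1.936
vertex -2.302 0.599 -2.197
endloop
endfacet
facet normal 0.789 -0.324 -0.522
outer loop
vertex -1.302 -0.723 -1.19
vertex -1.898 -0.529 -2.212
vertex -1.226 0.342 -1.736
endloop
endfacet
facet normal 0.682 -0.378 0.627
outer loop
vertex -2.078 -0.619 -0.283
vertex -1.302 -0.723 -1.19
vertex -1.337 0.286 -0.544
endloop
endfacet

endsolid
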